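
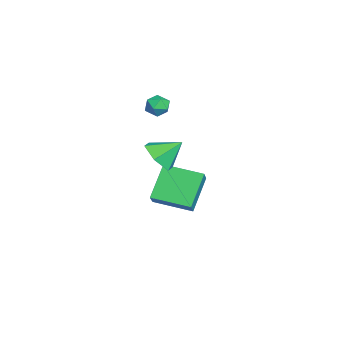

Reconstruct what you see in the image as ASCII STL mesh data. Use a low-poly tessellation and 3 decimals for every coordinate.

solid 
facet normal -0.783 0.490 0.384
outer loop
vertex -2.594 -0.566 3.174
vertex -2.992 -0.938 2.837
vertex -2.812 -1.113 3.427
endloop
endfacet
facet normal -0.236 0.484 0.843
outer loop
vertex -2.594 -0.566 3.174
vertex -2.812 -1.113 3.427
vertex -2.197 -0.947 3.504
endloop
endfacet
facet normal 0.324 0.789 0.521
outer loop
vertex -2.594 -0.566 3.174
vertex -2.197 -0.947 3.504
vertex -1.998 -0.67 2.961
endloop
endfacet
facet normal 0.123 0.983 -0.135
outer loop
vertex -2.594 -0.566 3.174
vertex -1.998 -0.67 2.961
vertex -2.489 -0.665 2.549
endloop
endfacet
facet normal -0.560 0.799 -0.221
outer loop
vertex -2.594 -0.566 3.174
vertex -2.489 -0.665 2.549
vertex -2.992 -0.938 2.837
endloop
endfacet
facet normal -0.069 -0.196 0.978
outer loop
vertex -2.197 -0.947 3.504
vertex -2.812 -1.113 3.427
vertex -2.351 -1.555 3.371
endloop
endfacet
facet normal -0.954 -0.187 0.236
outer loop
vertex -2.812 -1.113 3.427
vertex -2.992 -0.938 2.837
vertex -2.842 -1.55 2.959
endloop
endfacet
facet normal -0.594 0.313 -0.741
outer loop
vertex -2.992 -0.938 2.837
vertex -2.489 -0.665 2.549
vertex -2.643 -1.273 2.416
endloop
endfacet
facet normal 0.513 0.611 -0.603
outer loop
vertex -2.489 -0.665 2.549
vertex -1.998 -0.67 2.961
vertex -2.028 -1.107 2.493
endloop
endfacet
facet normal 0.838 0.297 0.458
outer loop
vertex -1.998 -0.67 2.961
vertex -2.197 -0.947 3.504
vertex -1.848 -1.282 3.083
endloop
endfacet
facet normal -0.123 -0.983 0.135
outer loop
vertex -2.246 -1.654 2.746
vertex -2.351 -1.555 3.371
vertex -2.842 -1.55 2.959
endloop
endfacet
facet normal -0.324 -0.789 -0.521
outer loop
vertex -2.246 -1.654 2.746
vertex -2.842 -1.55 2.959
vertex -2.643 -1.273 2.416
endloop
endfacet
facet normal 0.236 -0.484 -0.843
outer loop
vertex -2.246 -1.654 2.746
vertex -2.643 -1.273 2.416
vertex -2.028 -1.107 2.493
endloop
endfacet
facet normal 0.783 -0.490 -0.384
outer loop
vertex -2.246 -1.654 2.746
vertex -2.028 -1.107 2.493
vertex -1.848 -1.282 3.083
endloop
endfacet
facet normal 0.560 -0.799 0.221
outer loop
vertex -2.246 -1.654 2.746
vertex -1.848 -1.282 3.083
vertex -2.351 -1.555 3.371
endloop
endfacet
facet normal -0.513 -0.611 0.603
outer loop
vertex -2.842 -1.55 2.959
vertex -2.351 -1.555 3.371
vertex -2.812 -1.113 3.427
endloop
endfacet
facet normal -0.838 -0.297 -0.458
outer loop
vertex -2.643 -1.273 2.416
vertex -2.842 -1.55 2.959
vertex -2.992 -0.938 2.837
endloop
endfacet
facet normal 0.069 0.196 -0.978
outer loop
vertex -2.028 -1.107 2.493
vertex -2.643 -1.273 2.416
vertex -2.489 -0.665 2.549
endloop
endfacet
facet normal 0.954 0.187 -0.236
outer loop
vertex -1.848 -1.282 3.083
vertex -2.028 -1.107 2.493
vertex -1.998 -0.67 2.961
endloop
endfacet
facet normal 0.594 -0.313 0.741
outer loop
vertex -2.351 -1.555 3.371
vertex -1.848 -1.282 3.083
vertex -2.197 -0.947 3.504
endloop
endfacet
facet normal 0.073 -0.770 -0.634
outer loop
vertex 1.977 -1.205 2.082
vertex 1.098 -1.03 1.768
vertex 1.843 -0.615 1.35
endloop
endfacet
facet normal 0.795 0.535 0.286
outer loop
vertex 1.977 -1.205 2.082
vertex 1.843 -0.615 1.35
vertex 1.002 -0.03 2.592
endloop
endfacet
facet normal 0.073 -0.770 -0.634
outer loop
vertex 1.843 -0.615 1.35
vertex 1.098 -1.03 1.768
vertex 0.963 -0.44 1.036
endloop
endfacet
facet normal 0.274 0.928 -0.251
outer loop
vertex 1.843 -0.615 1.35
vertex 0.963 -0.44 1.036
vertex 1.002 -0.03 2.592
endloop
endfacet
facet normal 0.074 -0.770 -0.634
outer loop
vertex 0.963 -0.44 1.036
vertex 1.098 -1.03 1.768
vertex 0.218 -0.856 1.454
endloop
endfacet
facet normal -0.560 0.804 -0.198
outer loop
vertex 0.963 -0.44 1.036
vertex 0.218 -0.856 1.454
vertex 1.002 -0.03 2.592
endloop
endfacet
facet normal 0.074 -0.770 -0.634
outer loop
vertex 0.218 -0.856 1.454
vertex 1.098 -1.03 1.768
vertex 0.353 -1.446 2.186
endloop
endfacet
facet normal -0.873 0.288 0.393
outer loop
vertex 0.218 -0.856 1.454
vertex 0.353 -1.446 2.186
vertex 1.002 -0.03 2.592
endloop
endfacet
facet normal 0.074 -0.769 -0.635
outer loop
vertex 0.353 -1.446 2.186
vertex 1.098 -1.03 1.768
vertex 1.232 -1.621 2.5
endloop
endfacet
facet normal -0.353 -0.105 0.930
outer loop
vertex 0.353 -1.446 2.186
vertex 1.232 -1.621 2.5
vertex 1.002 -0.03 2.592
endloop
endfacet
facet normal 0.074 -0.769 -0.635
outer loop
vertex 1.232 -1.621 2.5
vertex 1.098 -1.03 1.768
vertex 1.977 -1.205 2.082
endloop
endfacet
facet normal 0.481 0.019 0.876
outer loop
vertex 1.232 -1.621 2.5
vertex 1.977 -1.205 2.082
vertex 1.002 -0.03 2.592
endloop
endfacet
facet normal -0.638 0.301 0.709
outer loop
vertex -3.329 -0.859 -1.343
vertex -2.806 0.974 -1.65
vertex -4.143 -0.756 -2.12
endloop
endfacet
facet normal -0.271 -0.949 0.158
outer loop
vertex -2.874 -1.354 -3.53
vertex -3.329 -0.859 -1.343
vertex -4.143 -0.756 -2.12
endloop
endfacet
facet normal -0.638 0.300 0.709
outer loop
vertex -4.143 -0.756 -2.12
vertex -2.806 0.974 -1.65
vertex -3.621 1.076 -2.426
endloop
endfacet
facet normal -0.721 0.091 -0.687
outer loop
vertex -3.621 1.076 -2.426
vertex -2.874 -1.354 -3.53
vertex -4.143 -0.756 -2.12
endloop
endfacet
facet normal 0.721 -0.091 0.687
outer loop
vertex -3.329 -0.859 -1.343
vertex -1.537 0.376 -3.06
vertex -2.806 0.974 -1.65
endloop
endfacet
facet normal -0.270 -0.950 0.159
outer loop
vertex -2.059 -1.456 -2.754
vertex -3.329 -0.859 -1.343
vertex -2.874 -1.354 -3.53
endloop
endfacet
facet normal 0.721 -0.091 0.687
outer loop
vertex -2.059 -1.456 -2.754
vertex -1.537 0.376 -3.06
vertex -3.329 -0.859 -1.343
endloop
endfacet
facet normal 0.270 0.949 -0.159
outer loop
vertex -2.806 0.974 -1.65
vertex -1.537 0.376 -3.06
vertex -3.621 1.076 -2.426
endloop
endfacet
facet normal -0.721 0.091 -0.687
outer loop
vertex -2.351 0.479 -3.837
vertex -2.874 -1.354 -3.53
vertex -3.621 1.076 -2.426
endloop
endfacet
facet normal 0.271 0.950 -0.158
outer loop
vertex -3.621 1.076 -2.426
vertex -1.537 0.376 -3.06
vertex -2.351 0.479 -3.837
endloop
endfacet
facet normal 0.638 -0.301 -0.709
outer loop
vertex -2.351 0.479 -3.837
vertex -2.059 -1.456 -2.754
vertex -2.874 -1.354 -3.53
endloop
endfacet
facet normal 0.638 -0.300 -0.709
outer loop
vertex -1.537 0.376 -3.06
vertex -2.059 -1.456 -2.754
vertex -2.351 0.479 -3.837
endloop
endfacet

endsolid


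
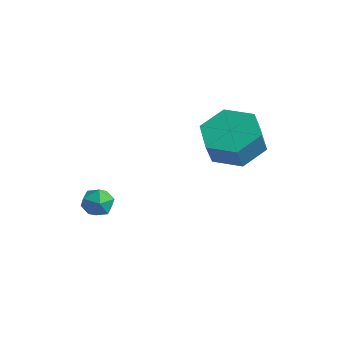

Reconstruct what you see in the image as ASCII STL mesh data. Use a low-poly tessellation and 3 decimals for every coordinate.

solid 
facet normal -0.089 0.426 -0.900
outer loop
vertex 3.117 2.163 1.309
vertex 2.135 1.857 1.261
vertex 2.37 2.773 1.671
endloop
endfacet
facet normal 0.683 0.684 0.256
outer loop
vertex 3.117 2.163 1.309
vertex 2.37 2.773 1.671
vertex 3.207 1.729 2.228
endloop
endfacet
facet normal 0.682 0.684 0.257
outer loop
vertex 3.207 1.729 2.228
vertex 2.37 2.773 1.671
vertex 2.46 2.338 2.589
endloop
endfacet
facet normal 0.088 -0.426 0.900
outer loop
vertex 3.207 1.729 2.228
vertex 2.46 2.338 2.589
vertex 2.225 1.423 2.179
endloop
endfacet
facet normal -0.089 0.426 -0.900
outer loop
vertex 2.37 2.773 1.671
vertex 2.135 1.857 1.261
vertex 1.387 2.467 1.623
endloop
endfacet
facet normal -0.287 0.854 0.433
outer loop
vertex 2.37 2.773 1.671
vertex 1.387 2.467 1.623
vertex 2.46 2.338 2.589
endloop
endfacet
facet normal -0.287 0.854 0.433
outer loop
vertex 2.46 2.338 2.589
vertex 1.387 2.467 1.623
vertex 1.477 2.032 2.541
endloop
endfacet
facet normal 0.089 -0.426 0.900
outer loop
vertex 2.46 2.338 2.589
vertex 1.477 2.032 2.541
vertex 2.225 1.423 2.179
endloop
endfacet
facet normal -0.088 0.426 -0.900
outer loop
vertex 1.387 2.467 1.623
vertex 2.135 1.857 1.261
vertex 1.153 1.551 1.212
endloop
endfacet
facet normal -0.970 0.169 0.175
outer loop
vertex 1.387 2.467 1.623
vertex 1.153 1.551 1.212
vertex 1.477 2.032 2.541
endloop
endfacet
facet normal -0.970 0.170 0.175
outer loop
vertex 1.477 2.032 2.541
vertex 1.153 1.551 1.212
vertex 1.243 1.117 2.131
endloop
endfacet
facet normal 0.089 -0.426 0.900
outer loop
vertex 1.477 2.032 2.541
vertex 1.243 1.117 2.131
vertex 2.225 1.423 2.179
endloop
endfacet
facet normal -0.088 0.426 -0.900
outer loop
vertex 1.153 1.551 1.212
vertex 2.135 1.857 1.261
vertex 1.9 0.942 0.851
endloop
endfacet
facet normal -0.682 -0.685 -0.257
outer loop
vertex 1.153 1.551 1.212
vertex 1.9 0.942 0.851
vertex 1.243 1.117 2.131
endloop
endfacet
facet normal -0.683 -0.684 -0.257
outer loop
vertex 1.243 1.117 2.131
vertex 1.9 0.942 0.851
vertex 1.99 0.507 1.769
endloop
endfacet
facet normal 0.089 -0.426 0.900
outer loop
vertex 1.243 1.117 2.131
vertex 1.99 0.507 1.769
vertex 2.225 1.423 2.179
endloop
endfacet
facet normal -0.089 0.426 -0.900
outer loop
vertex 1.9 0.942 0.851
vertex 2.135 1.857 1.261
vertex 2.883 1.248 0.899
endloop
endfacet
facet normal 0.287 -0.854 -0.433
outer loop
vertex 1.9 0.942 0.851
vertex 2.883 1.248 0.899
vertex 1.99 0.507 1.769
endloop
endfacet
facet normal 0.287 -0.854 -0.433
outer loop
vertex 1.99 0.507 1.769
vertex 2.883 1.248 0.899
vertex 2.973 0.813 1.817
endloop
endfacet
facet normal 0.089 -0.426 0.900
outer loop
vertex 1.99 0.507 1.769
vertex 2.973 0.813 1.817
vertex 2.225 1.423 2.179
endloop
endfacet
facet normal -0.089 0.426 -0.900
outer loop
vertex 2.883 1.248 0.899
vertex 2.135 1.857 1.261
vertex 3.117 2.163 1.309
endloop
endfacet
facet normal 0.970 -0.169 -0.175
outer loop
vertex 2.883 1.248 0.899
vertex 3.117 2.163 1.309
vertex 2.973 0.813 1.817
endloop
endfacet
facet normal 0.970 -0.169 -0.175
outer loop
vertex 2.973 0.813 1.817
vertex 3.117 2.163 1.309
vertex 3.207 1.729 2.228
endloop
endfacet
facet normal 0.088 -0.426 0.900
outer loop
vertex 2.973 0.813 1.817
vertex 3.207 1.729 2.228
vertex 2.225 1.423 2.179
endloop
endfacet
facet normal -0.433 0.509 0.744
outer loop
vertex -1.724 -0.034 -1.72
vertex -2.149 -0.495 -1.652
vertex -1.609 -0.513 -1.325
endloop
endfacet
facet normal 0.263 0.651 0.712
outer loop
vertex -1.724 -0.034 -1.72
vertex -1.609 -0.513 -1.325
vertex -1.149 -0.293 -1.696
endloop
endfacet
facet normal 0.408 0.911 0.064
outer loop
vertex -1.724 -0.034 -1.72
vertex -1.149 -0.293 -1.696
vertex -1.403 -0.14 -2.253
endloop
endfacet
facet normal -0.202 0.930 -0.306
outer loop
vertex -1.724 -0.034 -1.72
vertex -1.403 -0.14 -2.253
vertex -2.021 -0.265 -2.226
endloop
endfacet
facet normal -0.722 0.682 0.112
outer loop
vertex -1.724 -0.034 -1.72
vertex -2.021 -0.265 -2.226
vertex -2.149 -0.495 -1.652
endloop
endfacet
facet normal 0.617 0.034 0.786
outer loop
vertex -1.149 -0.293 -1.696
vertex -1.609 -0.513 -1.325
vertex -1.219 -0.915 -1.614
endloop
endfacet
facet normal -0.513 -0.194 0.836
outer loop
vertex -1.609 -0.513 -1.325
vertex -2.149 -0.495 -1.652
vertex -1.837 -1.04 -1.587
endloop
endfacet
facet normal -0.979 0.086 -0.184
outer loop
vertex -2.149 -0.495 -1.652
vertex -2.021 -0.265 -2.226
vertex -2.091 -0.887 -2.144
endloop
endfacet
facet normal -0.136 0.488 -0.862
outer loop
vertex -2.021 -0.265 -2.226
vertex -1.403 -0.14 -2.253
vertex -1.631 -0.667 -2.515
endloop
endfacet
facet normal 0.851 0.456 -0.263
outer loop
vertex -1.403 -0.14 -2.253
vertex -1.149 -0.293 -1.696
vertex -1.091 -0.685 -2.188
endloop
endfacet
facet normal 0.202 -0.930 0.306
outer loop
vertex -1.516 -1.146 -2.12
vertex -1.219 -0.915 -1.614
vertex -1.837 -1.04 -1.587
endloop
endfacet
facet normal -0.408 -0.911 -0.064
outer loop
vertex -1.516 -1.146 -2.12
vertex -1.837 -1.04 -1.587
vertex -2.091 -0.887 -2.144
endloop
endfacet
facet normal -0.263 -0.651 -0.712
outer loop
vertex -1.516 -1.146 -2.12
vertex -2.091 -0.887 -2.144
vertex -1.631 -0.667 -2.515
endloop
endfacet
facet normal 0.433 -0.509 -0.744
outer loop
vertex -1.516 -1.146 -2.12
vertex -1.631 -0.667 -2.515
vertex -1.091 -0.685 -2.188
endloop
endfacet
facet normal 0.722 -0.682 -0.112
outer loop
vertex -1.516 -1.146 -2.12
vertex -1.091 -0.685 -2.188
vertex -1.219 -0.915 -1.614
endloop
endfacet
facet normal 0.136 -0.488 0.862
outer loop
vertex -1.837 -1.04 -1.587
vertex -1.219 -0.915 -1.614
vertex -1.609 -0.513 -1.325
endloop
endfacet
facet normal -0.851 -0.456 0.263
outer loop
vertex -2.091 -0.887 -2.144
vertex -1.837 -1.04 -1.587
vertex -2.149 -0.495 -1.652
endloop
endfacet
facet normal -0.617 -0.034 -0.786
outer loop
vertex -1.631 -0.667 -2.515
vertex -2.091 -0.887 -2.144
vertex -2.021 -0.265 -2.226
endloop
endfacet
facet normal 0.513 0.194 -0.836
outer loop
vertex -1.091 -0.685 -2.188
vertex -1.631 -0.667 -2.515
vertex -1.403 -0.14 -2.253
endloop
endfacet
facet normal 0.979 -0.086 0.184
outer loop
vertex -1.219 -0.915 -1.614
vertex -1.091 -0.685 -2.188
vertex -1.149 -0.293 -1.696
endloop
endfacet

endsolid


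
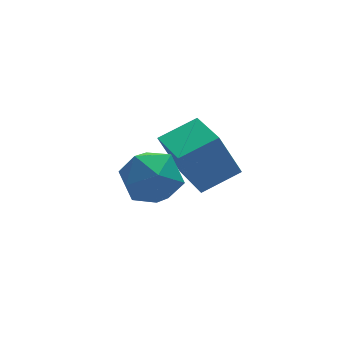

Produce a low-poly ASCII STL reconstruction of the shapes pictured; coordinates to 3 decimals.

solid 
facet normal -0.874 0.228 0.430
outer loop
vertex -1.237 -2.225 -0.679
vertex -1.389 -3.123 -0.512
vertex -0.946 -2.604 0.113
endloop
endfacet
facet normal -0.403 0.759 0.511
outer loop
vertex -1.237 -2.225 -0.679
vertex -0.946 -2.604 0.113
vertex -0.403 -2.009 -0.342
endloop
endfacet
facet normal -0.196 0.971 -0.137
outer loop
vertex -1.237 -2.225 -0.679
vertex -0.403 -2.009 -0.342
vertex -0.511 -2.159 -1.249
endloop
endfacet
facet normal -0.539 0.571 -0.620
outer loop
vertex -1.237 -2.225 -0.679
vertex -0.511 -2.159 -1.249
vertex -1.12 -2.848 -1.354
endloop
endfacet
facet normal -0.957 0.112 -0.269
outer loop
vertex -1.237 -2.225 -0.679
vertex -1.12 -2.848 -1.354
vertex -1.389 -3.123 -0.512
endloop
endfacet
facet normal 0.167 0.498 0.851
outer loop
vertex -0.403 -2.009 -0.342
vertex -0.946 -2.604 0.113
vertex -0.04 -2.772 0.034
endloop
endfacet
facet normal -0.593 -0.360 0.720
outer loop
vertex -0.946 -2.604 0.113
vertex -1.389 -3.123 -0.512
vertex -0.649 -3.461 -0.071
endloop
endfacet
facet normal -0.727 -0.549 -0.412
outer loop
vertex -1.389 -3.123 -0.512
vertex -1.12 -2.848 -1.354
vertex -0.757 -3.611 -0.978
endloop
endfacet
facet normal -0.050 0.193 -0.980
outer loop
vertex -1.12 -2.848 -1.354
vertex -0.511 -2.159 -1.249
vertex -0.214 -3.016 -1.433
endloop
endfacet
facet normal 0.503 0.841 -0.199
outer loop
vertex -0.511 -2.159 -1.249
vertex -0.403 -2.009 -0.342
vertex 0.229 -2.497 -0.808
endloop
endfacet
facet normal 0.539 -0.571 0.620
outer loop
vertex 0.077 -3.395 -0.641
vertex -0.04 -2.772 0.034
vertex -0.649 -3.461 -0.071
endloop
endfacet
facet normal 0.196 -0.971 0.137
outer loop
vertex 0.077 -3.395 -0.641
vertex -0.649 -3.461 -0.071
vertex -0.757 -3.611 -0.978
endloop
endfacet
facet normal 0.403 -0.759 -0.511
outer loop
vertex 0.077 -3.395 -0.641
vertex -0.757 -3.611 -0.978
vertex -0.214 -3.016 -1.433
endloop
endfacet
facet normal 0.874 -0.228 -0.430
outer loop
vertex 0.077 -3.395 -0.641
vertex -0.214 -3.016 -1.433
vertex 0.229 -2.497 -0.808
endloop
endfacet
facet normal 0.957 -0.112 0.269
outer loop
vertex 0.077 -3.395 -0.641
vertex 0.229 -2.497 -0.808
vertex -0.04 -2.772 0.034
endloop
endfacet
facet normal 0.050 -0.193 0.980
outer loop
vertex -0.649 -3.461 -0.071
vertex -0.04 -2.772 0.034
vertex -0.946 -2.604 0.113
endloop
endfacet
facet normal -0.503 -0.841 0.199
outer loop
vertex -0.757 -3.611 -0.978
vertex -0.649 -3.461 -0.071
vertex -1.389 -3.123 -0.512
endloop
endfacet
facet normal -0.167 -0.498 -0.851
outer loop
vertex -0.214 -3.016 -1.433
vertex -0.757 -3.611 -0.978
vertex -1.12 -2.848 -1.354
endloop
endfacet
facet normal 0.593 0.360 -0.720
outer loop
vertex 0.229 -2.497 -0.808
vertex -0.214 -3.016 -1.433
vertex -0.511 -2.159 -1.249
endloop
endfacet
facet normal 0.727 0.549 0.412
outer loop
vertex -0.04 -2.772 0.034
vertex 0.229 -2.497 -0.808
vertex -0.403 -2.009 -0.342
endloop
endfacet
facet normal -0.931 -0.042 -0.362
outer loop
vertex 0.871 -0.997 -1.703
vertex 0.953 0.703 -2.111
vertex 1.395 -1.337 -3.012
endloop
endfacet
facet normal -0.047 -0.971 0.234
outer loop
vertex 2.587 -1.283 -2.549
vertex 0.871 -0.997 -1.703
vertex 1.395 -1.337 -3.012
endloop
endfacet
facet normal -0.931 -0.042 -0.362
outer loop
vertex 1.395 -1.337 -3.012
vertex 0.953 0.703 -2.111
vertex 1.477 0.363 -3.42
endloop
endfacet
facet normal 0.361 -0.234 -0.903
outer loop
vertex 1.477 0.363 -3.42
vertex 2.587 -1.283 -2.549
vertex 1.395 -1.337 -3.012
endloop
endfacet
facet normal -0.361 0.234 0.903
outer loop
vertex 0.871 -0.997 -1.703
vertex 2.145 0.757 -1.648
vertex 0.953 0.703 -2.111
endloop
endfacet
facet normal -0.047 -0.971 0.234
outer loop
vertex 2.063 -0.943 -1.24
vertex 0.871 -0.997 -1.703
vertex 2.587 -1.283 -2.549
endloop
endfacet
facet normal -0.361 0.234 0.903
outer loop
vertex 2.063 -0.943 -1.24
vertex 2.145 0.757 -1.648
vertex 0.871 -0.997 -1.703
endloop
endfacet
facet normal 0.047 0.971 -0.234
outer loop
vertex 0.953 0.703 -2.111
vertex 2.145 0.757 -1.648
vertex 1.477 0.363 -3.42
endloop
endfacet
facet normal 0.361 -0.234 -0.903
outer loop
vertex 2.669 0.417 -2.957
vertex 2.587 -1.283 -2.549
vertex 1.477 0.363 -3.42
endloop
endfacet
facet normal 0.047 0.971 -0.234
outer loop
vertex 1.477 0.363 -3.42
vertex 2.145 0.757 -1.648
vertex 2.669 0.417 -2.957
endloop
endfacet
facet normal 0.931 0.042 0.362
outer loop
vertex 2.669 0.417 -2.957
vertex 2.063 -0.943 -1.24
vertex 2.587 -1.283 -2.549
endloop
endfacet
facet normal 0.931 0.042 0.362
outer loop
vertex 2.145 0.757 -1.648
vertex 2.063 -0.943 -1.24
vertex 2.669 0.417 -2.957
endloop
endfacet

endsolid


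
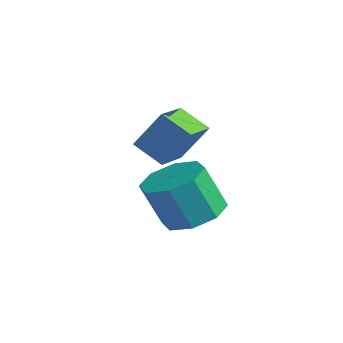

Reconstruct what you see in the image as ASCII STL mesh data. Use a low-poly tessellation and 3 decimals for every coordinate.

solid 
facet normal -0.804 -0.303 0.511
outer loop
vertex -2.938 3.308 3.121
vertex -3.515 4.41 2.867
vertex -3.497 2.733 1.901
endloop
endfacet
facet normal 0.455 -0.868 0.200
outer loop
vertex -2.605 3.07 1.333
vertex -2.938 3.308 3.121
vertex -3.497 2.733 1.901
endloop
endfacet
facet normal -0.804 -0.304 0.512
outer loop
vertex -3.497 2.733 1.901
vertex -3.515 4.41 2.867
vertex -4.075 3.835 1.647
endloop
endfacet
facet normal -0.383 -0.394 -0.836
outer loop
vertex -4.075 3.835 1.647
vertex -2.605 3.07 1.333
vertex -3.497 2.733 1.901
endloop
endfacet
facet normal 0.383 0.393 0.836
outer loop
vertex -2.938 3.308 3.121
vertex -2.623 4.747 2.299
vertex -3.515 4.41 2.867
endloop
endfacet
facet normal 0.455 -0.868 0.200
outer loop
vertex -2.045 3.645 2.553
vertex -2.938 3.308 3.121
vertex -2.605 3.07 1.333
endloop
endfacet
facet normal 0.383 0.394 0.836
outer loop
vertex -2.045 3.645 2.553
vertex -2.623 4.747 2.299
vertex -2.938 3.308 3.121
endloop
endfacet
facet normal -0.455 0.868 -0.200
outer loop
vertex -3.515 4.41 2.867
vertex -2.623 4.747 2.299
vertex -4.075 3.835 1.647
endloop
endfacet
facet normal -0.383 -0.393 -0.836
outer loop
vertex -3.182 4.172 1.079
vertex -2.605 3.07 1.333
vertex -4.075 3.835 1.647
endloop
endfacet
facet normal -0.455 0.868 -0.200
outer loop
vertex -4.075 3.835 1.647
vertex -2.623 4.747 2.299
vertex -3.182 4.172 1.079
endloop
endfacet
facet normal 0.804 0.303 -0.512
outer loop
vertex -3.182 4.172 1.079
vertex -2.045 3.645 2.553
vertex -2.605 3.07 1.333
endloop
endfacet
facet normal 0.804 0.304 -0.511
outer loop
vertex -2.623 4.747 2.299
vertex -2.045 3.645 2.553
vertex -3.182 4.172 1.079
endloop
endfacet
facet normal 0.230 0.324 -0.918
outer loop
vertex 0.16 3.203 0.842
vertex -0.432 2.549 0.463
vertex -0.525 3.457 0.76
endloop
endfacet
facet normal 0.281 0.881 0.381
outer loop
vertex 0.16 3.203 0.842
vertex -0.525 3.457 0.76
vertex -0.196 2.705 2.256
endloop
endfacet
facet normal 0.281 0.881 0.381
outer loop
vertex -0.196 2.705 2.256
vertex -0.525 3.457 0.76
vertex -0.88 2.959 2.173
endloop
endfacet
facet normal -0.231 -0.323 0.918
outer loop
vertex -0.196 2.705 2.256
vertex -0.88 2.959 2.173
vertex -0.788 2.051 1.877
endloop
endfacet
facet normal 0.231 0.324 -0.918
outer loop
vertex -0.525 3.457 0.76
vertex -0.432 2.549 0.463
vertex -1.155 3.18 0.504
endloop
endfacet
facet normal -0.459 0.868 0.191
outer loop
vertex -0.525 3.457 0.76
vertex -1.155 3.18 0.504
vertex -0.88 2.959 2.173
endloop
endfacet
facet normal -0.459 0.868 0.191
outer loop
vertex -0.88 2.959 2.173
vertex -1.155 3.18 0.504
vertex -1.51 2.682 1.917
endloop
endfacet
facet normal -0.231 -0.323 0.918
outer loop
vertex -0.88 2.959 2.173
vertex -1.51 2.682 1.917
vertex -0.788 2.051 1.877
endloop
endfacet
facet normal 0.230 0.324 -0.918
outer loop
vertex -1.155 3.18 0.504
vertex -0.432 2.549 0.463
vertex -1.362 2.533 0.224
endloop
endfacet
facet normal -0.931 0.346 -0.112
outer loop
vertex -1.155 3.18 0.504
vertex -1.362 2.533 0.224
vertex -1.51 2.682 1.917
endloop
endfacet
facet normal -0.931 0.346 -0.112
outer loop
vertex -1.51 2.682 1.917
vertex -1.362 2.533 0.224
vertex -1.717 2.035 1.637
endloop
endfacet
facet normal -0.231 -0.323 0.918
outer loop
vertex -1.51 2.682 1.917
vertex -1.717 2.035 1.637
vertex -0.788 2.051 1.877
endloop
endfacet
facet normal 0.230 0.323 -0.918
outer loop
vertex -1.362 2.533 0.224
vertex -0.432 2.549 0.463
vertex -1.024 1.895 0.084
endloop
endfacet
facet normal -0.858 -0.378 -0.349
outer loop
vertex -1.362 2.533 0.224
vertex -1.024 1.895 0.084
vertex -1.717 2.035 1.637
endloop
endfacet
facet normal -0.858 -0.377 -0.349
outer loop
vertex -1.717 2.035 1.637
vertex -1.024 1.895 0.084
vertex -1.38 1.397 1.498
endloop
endfacet
facet normal -0.232 -0.322 0.918
outer loop
vertex -1.717 2.035 1.637
vertex -1.38 1.397 1.498
vertex -0.788 2.051 1.877
endloop
endfacet
facet normal 0.231 0.323 -0.918
outer loop
vertex -1.024 1.895 0.084
vertex -0.432 2.549 0.463
vertex -0.34 1.641 0.167
endloop
endfacet
facet normal -0.281 -0.881 -0.381
outer loop
vertex -1.024 1.895 0.084
vertex -0.34 1.641 0.167
vertex -1.38 1.397 1.498
endloop
endfacet
facet normal -0.281 -0.881 -0.381
outer loop
vertex -1.38 1.397 1.498
vertex -0.34 1.641 0.167
vertex -0.695 1.143 1.58
endloop
endfacet
facet normal -0.230 -0.324 0.918
outer loop
vertex -1.38 1.397 1.498
vertex -0.695 1.143 1.58
vertex -0.788 2.051 1.877
endloop
endfacet
facet normal 0.231 0.323 -0.918
outer loop
vertex -0.34 1.641 0.167
vertex -0.432 2.549 0.463
vertex 0.29 1.918 0.423
endloop
endfacet
facet normal 0.459 -0.868 -0.191
outer loop
vertex -0.34 1.641 0.167
vertex 0.29 1.918 0.423
vertex -0.695 1.143 1.58
endloop
endfacet
facet normal 0.459 -0.868 -0.191
outer loop
vertex -0.695 1.143 1.58
vertex 0.29 1.918 0.423
vertex -0.065 1.42 1.836
endloop
endfacet
facet normal -0.231 -0.324 0.918
outer loop
vertex -0.695 1.143 1.58
vertex -0.065 1.42 1.836
vertex -0.788 2.051 1.877
endloop
endfacet
facet normal 0.231 0.323 -0.918
outer loop
vertex 0.29 1.918 0.423
vertex -0.432 2.549 0.463
vertex 0.497 2.565 0.703
endloop
endfacet
facet normal 0.931 -0.346 0.112
outer loop
vertex 0.29 1.918 0.423
vertex 0.497 2.565 0.703
vertex -0.065 1.42 1.836
endloop
endfacet
facet normal 0.931 -0.346 0.112
outer loop
vertex -0.065 1.42 1.836
vertex 0.497 2.565 0.703
vertex 0.142 2.067 2.116
endloop
endfacet
facet normal -0.230 -0.324 0.918
outer loop
vertex -0.065 1.42 1.836
vertex 0.142 2.067 2.116
vertex -0.788 2.051 1.877
endloop
endfacet
facet normal 0.232 0.322 -0.918
outer loop
vertex 0.497 2.565 0.703
vertex -0.432 2.549 0.463
vertex 0.16 3.203 0.842
endloop
endfacet
facet normal 0.858 0.377 0.349
outer loop
vertex 0.497 2.565 0.703
vertex 0.16 3.203 0.842
vertex 0.142 2.067 2.116
endloop
endfacet
facet normal 0.858 0.378 0.349
outer loop
vertex 0.142 2.067 2.116
vertex 0.16 3.203 0.842
vertex -0.196 2.705 2.256
endloop
endfacet
facet normal -0.230 -0.323 0.918
outer loop
vertex 0.142 2.067 2.116
vertex -0.196 2.705 2.256
vertex -0.788 2.051 1.877
endloop
endfacet

endsolid


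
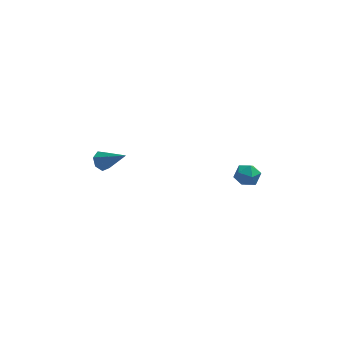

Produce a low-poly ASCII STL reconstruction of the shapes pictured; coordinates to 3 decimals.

solid 
facet normal -0.918 0.113 0.381
outer loop
vertex 3.205 -3.908 -2.998
vertex 3.439 -4.241 -2.335
vertex 3.497 -3.47 -2.425
endloop
endfacet
facet normal -0.771 0.631 -0.089
outer loop
vertex 3.205 -3.908 -2.998
vertex 3.497 -3.47 -2.425
vertex 3.698 -3.329 -3.163
endloop
endfacet
facet normal -0.620 0.324 -0.715
outer loop
vertex 3.205 -3.908 -2.998
vertex 3.698 -3.329 -3.163
vertex 3.764 -4.012 -3.53
endloop
endfacet
facet normal -0.673 -0.382 -0.633
outer loop
vertex 3.205 -3.908 -2.998
vertex 3.764 -4.012 -3.53
vertex 3.603 -4.576 -3.018
endloop
endfacet
facet normal -0.858 -0.512 0.045
outer loop
vertex 3.205 -3.908 -2.998
vertex 3.603 -4.576 -3.018
vertex 3.439 -4.241 -2.335
endloop
endfacet
facet normal -0.186 0.973 0.135
outer loop
vertex 3.698 -3.329 -3.163
vertex 3.497 -3.47 -2.425
vertex 4.237 -3.304 -2.602
endloop
endfacet
facet normal -0.424 0.136 0.895
outer loop
vertex 3.497 -3.47 -2.425
vertex 3.439 -4.241 -2.335
vertex 4.076 -3.868 -2.09
endloop
endfacet
facet normal -0.326 -0.877 0.352
outer loop
vertex 3.439 -4.241 -2.335
vertex 3.603 -4.576 -3.018
vertex 4.142 -4.551 -2.457
endloop
endfacet
facet normal -0.028 -0.667 -0.744
outer loop
vertex 3.603 -4.576 -3.018
vertex 3.764 -4.012 -3.53
vertex 4.343 -4.41 -3.195
endloop
endfacet
facet normal 0.058 0.477 -0.877
outer loop
vertex 3.764 -4.012 -3.53
vertex 3.698 -3.329 -3.163
vertex 4.401 -3.639 -3.285
endloop
endfacet
facet normal 0.673 0.382 0.633
outer loop
vertex 4.635 -3.972 -2.622
vertex 4.237 -3.304 -2.602
vertex 4.076 -3.868 -2.09
endloop
endfacet
facet normal 0.620 -0.324 0.715
outer loop
vertex 4.635 -3.972 -2.622
vertex 4.076 -3.868 -2.09
vertex 4.142 -4.551 -2.457
endloop
endfacet
facet normal 0.771 -0.631 0.089
outer loop
vertex 4.635 -3.972 -2.622
vertex 4.142 -4.551 -2.457
vertex 4.343 -4.41 -3.195
endloop
endfacet
facet normal 0.918 -0.113 -0.381
outer loop
vertex 4.635 -3.972 -2.622
vertex 4.343 -4.41 -3.195
vertex 4.401 -3.639 -3.285
endloop
endfacet
facet normal 0.858 0.512 -0.045
outer loop
vertex 4.635 -3.972 -2.622
vertex 4.401 -3.639 -3.285
vertex 4.237 -3.304 -2.602
endloop
endfacet
facet normal 0.028 0.667 0.744
outer loop
vertex 4.076 -3.868 -2.09
vertex 4.237 -3.304 -2.602
vertex 3.497 -3.47 -2.425
endloop
endfacet
facet normal -0.058 -0.477 0.877
outer loop
vertex 4.142 -4.551 -2.457
vertex 4.076 -3.868 -2.09
vertex 3.439 -4.241 -2.335
endloop
endfacet
facet normal 0.186 -0.973 -0.135
outer loop
vertex 4.343 -4.41 -3.195
vertex 4.142 -4.551 -2.457
vertex 3.603 -4.576 -3.018
endloop
endfacet
facet normal 0.424 -0.136 -0.895
outer loop
vertex 4.401 -3.639 -3.285
vertex 4.343 -4.41 -3.195
vertex 3.764 -4.012 -3.53
endloop
endfacet
facet normal 0.326 0.877 -0.352
outer loop
vertex 4.237 -3.304 -2.602
vertex 4.401 -3.639 -3.285
vertex 3.698 -3.329 -3.163
endloop
endfacet
facet normal -0.698 0.406 -0.590
outer loop
vertex -3.325 -1.442 -4.385
vertex -3.709 -1.353 -3.869
vertex -3.264 -0.949 -4.118
endloop
endfacet
facet normal 0.885 0.132 -0.447
outer loop
vertex -3.325 -1.442 -4.385
vertex -3.264 -0.949 -4.118
vertex -2.411 -2.107 -2.771
endloop
endfacet
facet normal -0.698 0.405 -0.590
outer loop
vertex -3.264 -0.949 -4.118
vertex -3.709 -1.353 -3.869
vertex -3.539 -0.76 -3.663
endloop
endfacet
facet normal 0.710 0.689 0.143
outer loop
vertex -3.264 -0.949 -4.118
vertex -3.539 -0.76 -3.663
vertex -2.411 -2.107 -2.771
endloop
endfacet
facet normal -0.698 0.405 -0.590
outer loop
vertex -3.539 -0.76 -3.663
vertex -3.709 -1.353 -3.869
vertex -3.942 -1.017 -3.363
endloop
endfacet
facet normal 0.159 0.634 0.757
outer loop
vertex -3.539 -0.76 -3.663
vertex -3.942 -1.017 -3.363
vertex -2.411 -2.107 -2.771
endloop
endfacet
facet normal -0.698 0.405 -0.590
outer loop
vertex -3.942 -1.017 -3.363
vertex -3.709 -1.353 -3.869
vertex -4.169 -1.527 -3.444
endloop
endfacet
facet normal -0.355 0.009 0.935
outer loop
vertex -3.942 -1.017 -3.363
vertex -4.169 -1.527 -3.444
vertex -2.411 -2.107 -2.771
endloop
endfacet
facet normal -0.698 0.406 -0.590
outer loop
vertex -4.169 -1.527 -3.444
vertex -3.709 -1.353 -3.869
vertex -4.05 -1.905 -3.845
endloop
endfacet
facet normal -0.443 -0.714 0.542
outer loop
vertex -4.169 -1.527 -3.444
vertex -4.05 -1.905 -3.845
vertex -2.411 -2.107 -2.771
endloop
endfacet
facet normal -0.698 0.405 -0.590
outer loop
vertex -4.05 -1.905 -3.845
vertex -3.709 -1.353 -3.869
vertex -3.674 -1.868 -4.264
endloop
endfacet
facet normal -0.041 -0.991 -0.124
outer loop
vertex -4.05 -1.905 -3.845
vertex -3.674 -1.868 -4.264
vertex -2.411 -2.107 -2.771
endloop
endfacet
facet normal -0.699 0.405 -0.590
outer loop
vertex -3.674 -1.868 -4.264
vertex -3.709 -1.353 -3.869
vertex -3.325 -1.442 -4.385
endloop
endfacet
facet normal 0.552 -0.613 -0.565
outer loop
vertex -3.674 -1.868 -4.264
vertex -3.325 -1.442 -4.385
vertex -2.411 -2.107 -2.771
endloop
endfacet

endsolid


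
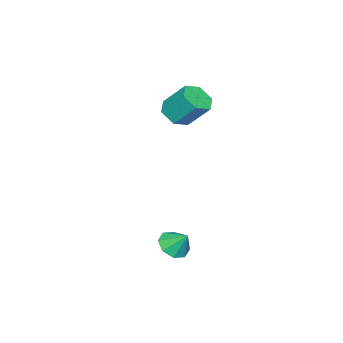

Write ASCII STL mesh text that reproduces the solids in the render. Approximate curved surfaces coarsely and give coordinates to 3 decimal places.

solid 
facet normal -0.060 -0.660 -0.749
outer loop
vertex 3.484 3.567 -1.534
vertex 2.728 3.65 -1.547
vertex 3.312 3.991 -1.894
endloop
endfacet
facet normal 0.828 0.518 0.214
outer loop
vertex 3.484 3.567 -1.534
vertex 3.312 3.991 -1.894
vertex 2.792 4.35 -0.753
endloop
endfacet
facet normal -0.058 -0.661 -0.748
outer loop
vertex 3.312 3.991 -1.894
vertex 2.728 3.65 -1.547
vertex 2.799 4.214 -2.051
endloop
endfacet
facet normal 0.421 0.903 -0.092
outer loop
vertex 3.312 3.991 -1.894
vertex 2.799 4.214 -2.051
vertex 2.792 4.35 -0.753
endloop
endfacet
facet normal -0.061 -0.661 -0.748
outer loop
vertex 2.799 4.214 -2.051
vertex 2.728 3.65 -1.547
vertex 2.244 4.108 -1.912
endloop
endfacet
facet normal -0.211 0.972 -0.103
outer loop
vertex 2.799 4.214 -2.051
vertex 2.244 4.108 -1.912
vertex 2.792 4.35 -0.753
endloop
endfacet
facet normal -0.060 -0.660 -0.749
outer loop
vertex 2.244 4.108 -1.912
vertex 2.728 3.65 -1.547
vertex 1.973 3.733 -1.56
endloop
endfacet
facet normal -0.703 0.686 0.189
outer loop
vertex 2.244 4.108 -1.912
vertex 1.973 3.733 -1.56
vertex 2.792 4.35 -0.753
endloop
endfacet
facet normal -0.060 -0.661 -0.748
outer loop
vertex 1.973 3.733 -1.56
vertex 2.728 3.65 -1.547
vertex 2.145 3.309 -1.199
endloop
endfacet
facet normal -0.762 0.212 0.612
outer loop
vertex 1.973 3.733 -1.56
vertex 2.145 3.309 -1.199
vertex 2.792 4.35 -0.753
endloop
endfacet
facet normal -0.061 -0.660 -0.749
outer loop
vertex 2.145 3.309 -1.199
vertex 2.728 3.65 -1.547
vertex 2.658 3.085 -1.043
endloop
endfacet
facet normal -0.355 -0.173 0.919
outer loop
vertex 2.145 3.309 -1.199
vertex 2.658 3.085 -1.043
vertex 2.792 4.35 -0.753
endloop
endfacet
facet normal -0.059 -0.660 -0.749
outer loop
vertex 2.658 3.085 -1.043
vertex 2.728 3.65 -1.547
vertex 3.213 3.192 -1.181
endloop
endfacet
facet normal 0.278 -0.243 0.929
outer loop
vertex 2.658 3.085 -1.043
vertex 3.213 3.192 -1.181
vertex 2.792 4.35 -0.753
endloop
endfacet
facet normal -0.060 -0.661 -0.748
outer loop
vertex 3.213 3.192 -1.181
vertex 2.728 3.65 -1.547
vertex 3.484 3.567 -1.534
endloop
endfacet
facet normal 0.769 0.044 0.637
outer loop
vertex 3.213 3.192 -1.181
vertex 3.484 3.567 -1.534
vertex 2.792 4.35 -0.753
endloop
endfacet
facet normal 0.066 -0.667 -0.742
outer loop
vertex -1.496 0.99 2.965
vertex -2.207 0.643 3.214
vertex -2.218 1.26 2.658
endloop
endfacet
facet normal 0.488 0.670 -0.559
outer loop
vertex -1.496 0.99 2.965
vertex -2.218 1.26 2.658
vertex -1.601 2.044 4.138
endloop
endfacet
facet normal 0.488 0.670 -0.559
outer loop
vertex -1.601 2.044 4.138
vertex -2.218 1.26 2.658
vertex -2.323 2.314 3.831
endloop
endfacet
facet normal -0.066 0.667 0.742
outer loop
vertex -1.601 2.044 4.138
vertex -2.323 2.314 3.831
vertex -2.313 1.697 4.386
endloop
endfacet
facet normal 0.067 -0.667 -0.742
outer loop
vertex -2.218 1.26 2.658
vertex -2.207 0.643 3.214
vertex -2.93 0.912 2.907
endloop
endfacet
facet normal -0.511 0.616 -0.599
outer loop
vertex -2.218 1.26 2.658
vertex -2.93 0.912 2.907
vertex -2.323 2.314 3.831
endloop
endfacet
facet normal -0.510 0.616 -0.600
outer loop
vertex -2.323 2.314 3.831
vertex -2.93 0.912 2.907
vertex -3.035 1.966 4.079
endloop
endfacet
facet normal -0.067 0.667 0.742
outer loop
vertex -2.323 2.314 3.831
vertex -3.035 1.966 4.079
vertex -2.313 1.697 4.386
endloop
endfacet
facet normal 0.067 -0.667 -0.742
outer loop
vertex -2.93 0.912 2.907
vertex -2.207 0.643 3.214
vertex -2.919 0.296 3.462
endloop
endfacet
facet normal -0.998 -0.054 -0.041
outer loop
vertex -2.93 0.912 2.907
vertex -2.919 0.296 3.462
vertex -3.035 1.966 4.079
endloop
endfacet
facet normal -0.998 -0.054 -0.040
outer loop
vertex -3.035 1.966 4.079
vertex -2.919 0.296 3.462
vertex -3.024 1.35 4.635
endloop
endfacet
facet normal -0.066 0.668 0.741
outer loop
vertex -3.035 1.966 4.079
vertex -3.024 1.35 4.635
vertex -2.313 1.697 4.386
endloop
endfacet
facet normal 0.066 -0.667 -0.742
outer loop
vertex -2.919 0.296 3.462
vertex -2.207 0.643 3.214
vertex -2.197 0.026 3.769
endloop
endfacet
facet normal -0.488 -0.670 0.559
outer loop
vertex -2.919 0.296 3.462
vertex -2.197 0.026 3.769
vertex -3.024 1.35 4.635
endloop
endfacet
facet normal -0.488 -0.670 0.559
outer loop
vertex -3.024 1.35 4.635
vertex -2.197 0.026 3.769
vertex -2.302 1.08 4.942
endloop
endfacet
facet normal -0.066 0.667 0.742
outer loop
vertex -3.024 1.35 4.635
vertex -2.302 1.08 4.942
vertex -2.313 1.697 4.386
endloop
endfacet
facet normal 0.067 -0.667 -0.742
outer loop
vertex -2.197 0.026 3.769
vertex -2.207 0.643 3.214
vertex -1.485 0.374 3.521
endloop
endfacet
facet normal 0.510 -0.617 0.600
outer loop
vertex -2.197 0.026 3.769
vertex -1.485 0.374 3.521
vertex -2.302 1.08 4.942
endloop
endfacet
facet normal 0.511 -0.616 0.600
outer loop
vertex -2.302 1.08 4.942
vertex -1.485 0.374 3.521
vertex -1.59 1.428 4.693
endloop
endfacet
facet normal -0.067 0.667 0.742
outer loop
vertex -2.302 1.08 4.942
vertex -1.59 1.428 4.693
vertex -2.313 1.697 4.386
endloop
endfacet
facet normal 0.066 -0.668 -0.741
outer loop
vertex -1.485 0.374 3.521
vertex -2.207 0.643 3.214
vertex -1.496 0.99 2.965
endloop
endfacet
facet normal 0.998 0.054 0.040
outer loop
vertex -1.485 0.374 3.521
vertex -1.496 0.99 2.965
vertex -1.59 1.428 4.693
endloop
endfacet
facet normal 0.998 0.054 0.041
outer loop
vertex -1.59 1.428 4.693
vertex -1.496 0.99 2.965
vertex -1.601 2.044 4.138
endloop
endfacet
facet normal -0.067 0.667 0.742
outer loop
vertex -1.59 1.428 4.693
vertex -1.601 2.044 4.138
vertex -2.313 1.697 4.386
endloop
endfacet

endsolid


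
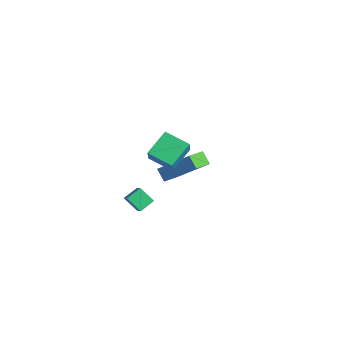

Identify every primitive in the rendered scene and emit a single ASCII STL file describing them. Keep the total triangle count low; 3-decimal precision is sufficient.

solid 
facet normal -0.648 -0.385 0.657
outer loop
vertex -2.243 1.247 -3.058
vertex -2.936 1.432 -3.633
vertex -2.145 0.436 -3.436
endloop
endfacet
facet normal 0.754 -0.200 0.626
outer loop
vertex -1.484 0.828 -4.107
vertex -2.243 1.247 -3.058
vertex -2.145 0.436 -3.436
endloop
endfacet
facet normal -0.649 -0.385 0.657
outer loop
vertex -2.145 0.436 -3.436
vertex -2.936 1.432 -3.633
vertex -2.838 0.621 -4.012
endloop
endfacet
facet normal 0.108 -0.901 -0.420
outer loop
vertex -2.838 0.621 -4.012
vertex -1.484 0.828 -4.107
vertex -2.145 0.436 -3.436
endloop
endfacet
facet normal -0.108 0.901 0.420
outer loop
vertex -2.243 1.247 -3.058
vertex -2.275 1.824 -4.304
vertex -2.936 1.432 -3.633
endloop
endfacet
facet normal 0.754 -0.201 0.626
outer loop
vertex -1.582 1.639 -3.728
vertex -2.243 1.247 -3.058
vertex -1.484 0.828 -4.107
endloop
endfacet
facet normal -0.109 0.901 0.420
outer loop
vertex -1.582 1.639 -3.728
vertex -2.275 1.824 -4.304
vertex -2.243 1.247 -3.058
endloop
endfacet
facet normal -0.754 0.201 -0.625
outer loop
vertex -2.936 1.432 -3.633
vertex -2.275 1.824 -4.304
vertex -2.838 0.621 -4.012
endloop
endfacet
facet normal 0.108 -0.901 -0.420
outer loop
vertex -2.177 1.013 -4.682
vertex -1.484 0.828 -4.107
vertex -2.838 0.621 -4.012
endloop
endfacet
facet normal -0.754 0.201 -0.626
outer loop
vertex -2.838 0.621 -4.012
vertex -2.275 1.824 -4.304
vertex -2.177 1.013 -4.682
endloop
endfacet
facet normal 0.648 0.385 -0.657
outer loop
vertex -2.177 1.013 -4.682
vertex -1.582 1.639 -3.728
vertex -1.484 0.828 -4.107
endloop
endfacet
facet normal 0.649 0.385 -0.657
outer loop
vertex -2.275 1.824 -4.304
vertex -1.582 1.639 -3.728
vertex -2.177 1.013 -4.682
endloop
endfacet
facet normal -0.735 -0.060 0.676
outer loop
vertex -1.72 3.741 -1.197
vertex -2.206 4.808 -1.631
vertex -2.944 2.603 -2.628
endloop
endfacet
facet normal 0.388 -0.854 0.347
outer loop
vertex -2.334 2.652 -3.189
vertex -1.72 3.741 -1.197
vertex -2.944 2.603 -2.628
endloop
endfacet
facet normal -0.735 -0.059 0.675
outer loop
vertex -2.944 2.603 -2.628
vertex -2.206 4.808 -1.631
vertex -3.429 3.67 -3.062
endloop
endfacet
facet normal -0.556 -0.517 -0.650
outer loop
vertex -3.429 3.67 -3.062
vertex -2.334 2.652 -3.189
vertex -2.944 2.603 -2.628
endloop
endfacet
facet normal 0.556 0.518 0.650
outer loop
vertex -1.72 3.741 -1.197
vertex -1.596 4.857 -2.192
vertex -2.206 4.808 -1.631
endloop
endfacet
facet normal 0.388 -0.854 0.347
outer loop
vertex -1.111 3.79 -1.758
vertex -1.72 3.741 -1.197
vertex -2.334 2.652 -3.189
endloop
endfacet
facet normal 0.557 0.517 0.650
outer loop
vertex -1.111 3.79 -1.758
vertex -1.596 4.857 -2.192
vertex -1.72 3.741 -1.197
endloop
endfacet
facet normal -0.388 0.854 -0.347
outer loop
vertex -2.206 4.808 -1.631
vertex -1.596 4.857 -2.192
vertex -3.429 3.67 -3.062
endloop
endfacet
facet normal -0.557 -0.518 -0.650
outer loop
vertex -2.82 3.719 -3.623
vertex -2.334 2.652 -3.189
vertex -3.429 3.67 -3.062
endloop
endfacet
facet normal -0.388 0.854 -0.347
outer loop
vertex -3.429 3.67 -3.062
vertex -1.596 4.857 -2.192
vertex -2.82 3.719 -3.623
endloop
endfacet
facet normal 0.735 0.060 -0.676
outer loop
vertex -2.82 3.719 -3.623
vertex -1.111 3.79 -1.758
vertex -2.334 2.652 -3.189
endloop
endfacet
facet normal 0.735 0.059 -0.676
outer loop
vertex -1.596 4.857 -2.192
vertex -1.111 3.79 -1.758
vertex -2.82 3.719 -3.623
endloop
endfacet
facet normal -0.468 0.306 -0.829
outer loop
vertex 0.738 0.071 1.876
vertex 0.264 1.288 2.593
vertex 1.859 0.736 1.488
endloop
endfacet
facet normal 0.318 -0.817 -0.481
outer loop
vertex 2.356 0.412 2.367
vertex 0.738 0.071 1.876
vertex 1.859 0.736 1.488
endloop
endfacet
facet normal -0.468 0.306 -0.829
outer loop
vertex 1.859 0.736 1.488
vertex 0.264 1.288 2.593
vertex 1.385 1.953 2.205
endloop
endfacet
facet normal 0.824 0.489 -0.286
outer loop
vertex 1.385 1.953 2.205
vertex 2.356 0.412 2.367
vertex 1.859 0.736 1.488
endloop
endfacet
facet normal -0.824 -0.489 0.286
outer loop
vertex 0.738 0.071 1.876
vertex 0.761 0.964 3.472
vertex 0.264 1.288 2.593
endloop
endfacet
facet normal 0.318 -0.817 -0.481
outer loop
vertex 1.235 -0.253 2.755
vertex 0.738 0.071 1.876
vertex 2.356 0.412 2.367
endloop
endfacet
facet normal -0.824 -0.489 0.286
outer loop
vertex 1.235 -0.253 2.755
vertex 0.761 0.964 3.472
vertex 0.738 0.071 1.876
endloop
endfacet
facet normal -0.318 0.817 0.481
outer loop
vertex 0.264 1.288 2.593
vertex 0.761 0.964 3.472
vertex 1.385 1.953 2.205
endloop
endfacet
facet normal 0.824 0.489 -0.286
outer loop
vertex 1.882 1.629 3.084
vertex 2.356 0.412 2.367
vertex 1.385 1.953 2.205
endloop
endfacet
facet normal -0.318 0.817 0.481
outer loop
vertex 1.385 1.953 2.205
vertex 0.761 0.964 3.472
vertex 1.882 1.629 3.084
endloop
endfacet
facet normal 0.468 -0.306 0.829
outer loop
vertex 1.882 1.629 3.084
vertex 1.235 -0.253 2.755
vertex 2.356 0.412 2.367
endloop
endfacet
facet normal 0.468 -0.306 0.829
outer loop
vertex 0.761 0.964 3.472
vertex 1.235 -0.253 2.755
vertex 1.882 1.629 3.084
endloop
endfacet

endsolid


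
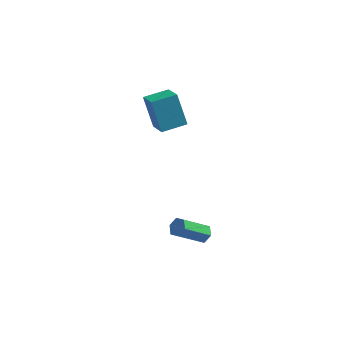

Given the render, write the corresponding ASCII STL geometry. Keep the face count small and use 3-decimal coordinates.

solid 
facet normal 0.606 0.488 -0.627
outer loop
vertex 1.002 -0.583 -2.517
vertex 0.577 -0.325 -2.727
vertex 0.841 -0.112 -2.306
endloop
endfacet
facet normal 0.738 -0.049 0.673
outer loop
vertex 1.002 -0.583 -2.517
vertex 0.841 -0.112 -2.306
vertex -0.051 -1.433 -1.424
endloop
endfacet
facet normal 0.738 -0.049 0.673
outer loop
vertex -0.051 -1.433 -1.424
vertex 0.841 -0.112 -2.306
vertex -0.212 -0.963 -1.213
endloop
endfacet
facet normal -0.605 -0.489 0.628
outer loop
vertex -0.051 -1.433 -1.424
vertex -0.212 -0.963 -1.213
vertex -0.477 -1.175 -1.633
endloop
endfacet
facet normal 0.606 0.488 -0.627
outer loop
vertex 0.841 -0.112 -2.306
vertex 0.577 -0.325 -2.727
vertex 0.416 0.146 -2.516
endloop
endfacet
facet normal 0.110 0.730 0.674
outer loop
vertex 0.841 -0.112 -2.306
vertex 0.416 0.146 -2.516
vertex -0.212 -0.963 -1.213
endloop
endfacet
facet normal 0.110 0.730 0.674
outer loop
vertex -0.212 -0.963 -1.213
vertex 0.416 0.146 -2.516
vertex -0.638 -0.705 -1.423
endloop
endfacet
facet normal -0.606 -0.488 0.628
outer loop
vertex -0.212 -0.963 -1.213
vertex -0.638 -0.705 -1.423
vertex -0.477 -1.175 -1.633
endloop
endfacet
facet normal 0.605 0.489 -0.629
outer loop
vertex 0.416 0.146 -2.516
vertex 0.577 -0.325 -2.727
vertex 0.151 -0.067 -2.936
endloop
endfacet
facet normal -0.628 0.779 0.001
outer loop
vertex 0.416 0.146 -2.516
vertex 0.151 -0.067 -2.936
vertex -0.638 -0.705 -1.423
endloop
endfacet
facet normal -0.627 0.779 0.001
outer loop
vertex -0.638 -0.705 -1.423
vertex 0.151 -0.067 -2.936
vertex -0.902 -0.917 -1.843
endloop
endfacet
facet normal -0.606 -0.488 0.628
outer loop
vertex -0.638 -0.705 -1.423
vertex -0.902 -0.917 -1.843
vertex -0.477 -1.175 -1.633
endloop
endfacet
facet normal 0.605 0.489 -0.628
outer loop
vertex 0.151 -0.067 -2.936
vertex 0.577 -0.325 -2.727
vertex 0.312 -0.537 -3.147
endloop
endfacet
facet normal -0.738 0.049 -0.673
outer loop
vertex 0.151 -0.067 -2.936
vertex 0.312 -0.537 -3.147
vertex -0.902 -0.917 -1.843
endloop
endfacet
facet normal -0.738 0.049 -0.673
outer loop
vertex -0.902 -0.917 -1.843
vertex 0.312 -0.537 -3.147
vertex -0.741 -1.388 -2.054
endloop
endfacet
facet normal -0.606 -0.488 0.627
outer loop
vertex -0.902 -0.917 -1.843
vertex -0.741 -1.388 -2.054
vertex -0.477 -1.175 -1.633
endloop
endfacet
facet normal 0.606 0.488 -0.628
outer loop
vertex 0.312 -0.537 -3.147
vertex 0.577 -0.325 -2.727
vertex 0.738 -0.795 -2.937
endloop
endfacet
facet normal -0.110 -0.730 -0.674
outer loop
vertex 0.312 -0.537 -3.147
vertex 0.738 -0.795 -2.937
vertex -0.741 -1.388 -2.054
endloop
endfacet
facet normal -0.110 -0.730 -0.674
outer loop
vertex -0.741 -1.388 -2.054
vertex 0.738 -0.795 -2.937
vertex -0.316 -1.646 -1.844
endloop
endfacet
facet normal -0.606 -0.488 0.627
outer loop
vertex -0.741 -1.388 -2.054
vertex -0.316 -1.646 -1.844
vertex -0.477 -1.175 -1.633
endloop
endfacet
facet normal 0.606 0.488 -0.628
outer loop
vertex 0.738 -0.795 -2.937
vertex 0.577 -0.325 -2.727
vertex 1.002 -0.583 -2.517
endloop
endfacet
facet normal 0.627 -0.779 -0.001
outer loop
vertex 0.738 -0.795 -2.937
vertex 1.002 -0.583 -2.517
vertex -0.316 -1.646 -1.844
endloop
endfacet
facet normal 0.627 -0.779 -0.001
outer loop
vertex -0.316 -1.646 -1.844
vertex 1.002 -0.583 -2.517
vertex -0.051 -1.433 -1.424
endloop
endfacet
facet normal -0.605 -0.489 0.629
outer loop
vertex -0.316 -1.646 -1.844
vertex -0.051 -1.433 -1.424
vertex -0.477 -1.175 -1.633
endloop
endfacet
facet normal -0.798 -0.592 -0.116
outer loop
vertex -2.481 1.877 4.582
vertex -3.155 2.904 3.976
vertex -1.85 1.341 2.973
endloop
endfacet
facet normal 0.492 -0.750 0.443
outer loop
vertex -0.805 2.116 3.124
vertex -2.481 1.877 4.582
vertex -1.85 1.341 2.973
endloop
endfacet
facet normal -0.798 -0.592 -0.116
outer loop
vertex -1.85 1.341 2.973
vertex -3.155 2.904 3.976
vertex -2.524 2.368 2.366
endloop
endfacet
facet normal 0.349 -0.297 -0.889
outer loop
vertex -2.524 2.368 2.366
vertex -0.805 2.116 3.124
vertex -1.85 1.341 2.973
endloop
endfacet
facet normal -0.348 0.296 0.889
outer loop
vertex -2.481 1.877 4.582
vertex -2.11 3.679 4.127
vertex -3.155 2.904 3.976
endloop
endfacet
facet normal 0.492 -0.750 0.442
outer loop
vertex -1.436 2.652 4.734
vertex -2.481 1.877 4.582
vertex -0.805 2.116 3.124
endloop
endfacet
facet normal -0.349 0.296 0.889
outer loop
vertex -1.436 2.652 4.734
vertex -2.11 3.679 4.127
vertex -2.481 1.877 4.582
endloop
endfacet
facet normal -0.492 0.750 -0.442
outer loop
vertex -3.155 2.904 3.976
vertex -2.11 3.679 4.127
vertex -2.524 2.368 2.366
endloop
endfacet
facet normal 0.349 -0.296 -0.889
outer loop
vertex -1.479 3.143 2.518
vertex -0.805 2.116 3.124
vertex -2.524 2.368 2.366
endloop
endfacet
facet normal -0.492 0.750 -0.443
outer loop
vertex -2.524 2.368 2.366
vertex -2.11 3.679 4.127
vertex -1.479 3.143 2.518
endloop
endfacet
facet normal 0.798 0.592 0.116
outer loop
vertex -1.479 3.143 2.518
vertex -1.436 2.652 4.734
vertex -0.805 2.116 3.124
endloop
endfacet
facet normal 0.798 0.592 0.116
outer loop
vertex -2.11 3.679 4.127
vertex -1.436 2.652 4.734
vertex -1.479 3.143 2.518
endloop
endfacet

endsolid


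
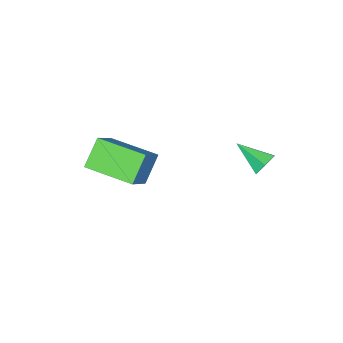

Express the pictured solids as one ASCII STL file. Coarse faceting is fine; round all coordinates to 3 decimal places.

solid 
facet normal -0.675 -0.222 -0.703
outer loop
vertex 1.474 -4.941 1.162
vertex 0.997 -2.955 0.992
vertex 2.447 -4.792 0.181
endloop
endfacet
facet normal 0.232 -0.969 0.083
outer loop
vertex 3.683 -4.385 1.468
vertex 1.474 -4.941 1.162
vertex 2.447 -4.792 0.181
endloop
endfacet
facet normal -0.675 -0.222 -0.704
outer loop
vertex 2.447 -4.792 0.181
vertex 0.997 -2.955 0.992
vertex 1.97 -2.805 0.011
endloop
endfacet
facet normal 0.700 0.108 -0.706
outer loop
vertex 1.97 -2.805 0.011
vertex 3.683 -4.385 1.468
vertex 2.447 -4.792 0.181
endloop
endfacet
facet normal -0.700 -0.108 0.706
outer loop
vertex 1.474 -4.941 1.162
vertex 2.233 -2.548 2.279
vertex 0.997 -2.955 0.992
endloop
endfacet
facet normal 0.233 -0.969 0.082
outer loop
vertex 2.71 -4.535 2.449
vertex 1.474 -4.941 1.162
vertex 3.683 -4.385 1.468
endloop
endfacet
facet normal -0.700 -0.108 0.706
outer loop
vertex 2.71 -4.535 2.449
vertex 2.233 -2.548 2.279
vertex 1.474 -4.941 1.162
endloop
endfacet
facet normal -0.233 0.969 -0.083
outer loop
vertex 0.997 -2.955 0.992
vertex 2.233 -2.548 2.279
vertex 1.97 -2.805 0.011
endloop
endfacet
facet normal 0.700 0.108 -0.706
outer loop
vertex 3.206 -2.399 1.298
vertex 3.683 -4.385 1.468
vertex 1.97 -2.805 0.011
endloop
endfacet
facet normal -0.232 0.969 -0.083
outer loop
vertex 1.97 -2.805 0.011
vertex 2.233 -2.548 2.279
vertex 3.206 -2.399 1.298
endloop
endfacet
facet normal 0.675 0.222 0.704
outer loop
vertex 3.206 -2.399 1.298
vertex 2.71 -4.535 2.449
vertex 3.683 -4.385 1.468
endloop
endfacet
facet normal 0.675 0.222 0.703
outer loop
vertex 2.233 -2.548 2.279
vertex 2.71 -4.535 2.449
vertex 3.206 -2.399 1.298
endloop
endfacet
facet normal -0.076 0.906 -0.417
outer loop
vertex -0.039 1.001 1.567
vertex -0.284 1.217 2.081
vertex 0.32 1.232 2.003
endloop
endfacet
facet normal 0.781 -0.493 -0.382
outer loop
vertex -0.039 1.001 1.567
vertex 0.32 1.232 2.003
vertex -0.176 -0.077 2.679
endloop
endfacet
facet normal -0.076 0.906 -0.417
outer loop
vertex 0.32 1.232 2.003
vertex -0.284 1.217 2.081
vertex 0.075 1.448 2.517
endloop
endfacet
facet normal 0.882 -0.096 0.461
outer loop
vertex 0.32 1.232 2.003
vertex 0.075 1.448 2.517
vertex -0.176 -0.077 2.679
endloop
endfacet
facet normal -0.075 0.905 -0.418
outer loop
vertex 0.075 1.448 2.517
vertex -0.284 1.217 2.081
vertex -0.53 1.434 2.596
endloop
endfacet
facet normal 0.127 0.084 0.988
outer loop
vertex 0.075 1.448 2.517
vertex -0.53 1.434 2.596
vertex -0.176 -0.077 2.679
endloop
endfacet
facet normal -0.075 0.905 -0.418
outer loop
vertex -0.53 1.434 2.596
vertex -0.284 1.217 2.081
vertex -0.889 1.203 2.16
endloop
endfacet
facet normal -0.729 -0.134 0.671
outer loop
vertex -0.53 1.434 2.596
vertex -0.889 1.203 2.16
vertex -0.176 -0.077 2.679
endloop
endfacet
facet normal -0.076 0.905 -0.418
outer loop
vertex -0.889 1.203 2.16
vertex -0.284 1.217 2.081
vertex -0.643 0.986 1.646
endloop
endfacet
facet normal -0.829 -0.532 -0.172
outer loop
vertex -0.889 1.203 2.16
vertex -0.643 0.986 1.646
vertex -0.176 -0.077 2.679
endloop
endfacet
facet normal -0.077 0.906 -0.417
outer loop
vertex -0.643 0.986 1.646
vertex -0.284 1.217 2.081
vertex -0.039 1.001 1.567
endloop
endfacet
facet normal -0.074 -0.711 -0.699
outer loop
vertex -0.643 0.986 1.646
vertex -0.039 1.001 1.567
vertex -0.176 -0.077 2.679
endloop
endfacet

endsolid


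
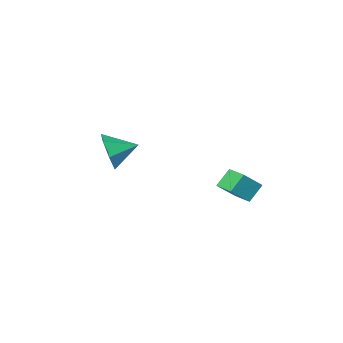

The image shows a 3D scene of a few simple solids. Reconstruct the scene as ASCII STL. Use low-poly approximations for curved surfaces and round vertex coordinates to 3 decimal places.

solid 
facet normal 0.851 -0.440 -0.288
outer loop
vertex 3.465 -0.659 4.157
vertex 3.007 -0.978 3.291
vertex 3.519 -0.1 3.461
endloop
endfacet
facet normal -0.065 0.780 0.622
outer loop
vertex 3.465 -0.659 4.157
vertex 3.519 -0.1 3.461
vertex 1.893 -0.402 3.669
endloop
endfacet
facet normal 0.850 -0.440 -0.289
outer loop
vertex 3.519 -0.1 3.461
vertex 3.007 -0.978 3.291
vertex 3.187 -0.202 2.638
endloop
endfacet
facet normal -0.188 0.981 -0.046
outer loop
vertex 3.519 -0.1 3.461
vertex 3.187 -0.202 2.638
vertex 1.893 -0.402 3.669
endloop
endfacet
facet normal 0.851 -0.439 -0.288
outer loop
vertex 3.187 -0.202 2.638
vertex 3.007 -0.978 3.291
vertex 2.72 -0.889 2.306
endloop
endfacet
facet normal -0.539 0.634 -0.554
outer loop
vertex 3.187 -0.202 2.638
vertex 2.72 -0.889 2.306
vertex 1.893 -0.402 3.669
endloop
endfacet
facet normal 0.851 -0.440 -0.288
outer loop
vertex 2.72 -0.889 2.306
vertex 3.007 -0.978 3.291
vertex 2.469 -1.642 2.716
endloop
endfacet
facet normal -0.855 0.002 -0.519
outer loop
vertex 2.72 -0.889 2.306
vertex 2.469 -1.642 2.716
vertex 1.893 -0.402 3.669
endloop
endfacet
facet normal 0.851 -0.439 -0.289
outer loop
vertex 2.469 -1.642 2.716
vertex 3.007 -0.978 3.291
vertex 2.624 -1.896 3.559
endloop
endfacet
facet normal -0.897 -0.441 0.032
outer loop
vertex 2.469 -1.642 2.716
vertex 2.624 -1.896 3.559
vertex 1.893 -0.402 3.669
endloop
endfacet
facet normal 0.851 -0.439 -0.288
outer loop
vertex 2.624 -1.896 3.559
vertex 3.007 -0.978 3.291
vertex 3.067 -1.458 4.2
endloop
endfacet
facet normal -0.634 -0.360 0.684
outer loop
vertex 2.624 -1.896 3.559
vertex 3.067 -1.458 4.2
vertex 1.893 -0.402 3.669
endloop
endfacet
facet normal 0.851 -0.439 -0.288
outer loop
vertex 3.067 -1.458 4.2
vertex 3.007 -0.978 3.291
vertex 3.465 -0.659 4.157
endloop
endfacet
facet normal -0.264 0.183 0.947
outer loop
vertex 3.067 -1.458 4.2
vertex 3.465 -0.659 4.157
vertex 1.893 -0.402 3.669
endloop
endfacet
facet normal -0.664 -0.043 0.746
outer loop
vertex -2.631 -0.203 1.149
vertex -2.636 0.856 1.205
vertex -3.595 -0.162 0.293
endloop
endfacet
facet normal 0.005 -0.999 -0.053
outer loop
vertex -2.884 -0.116 -0.505
vertex -2.631 -0.203 1.149
vertex -3.595 -0.162 0.293
endloop
endfacet
facet normal -0.664 -0.043 0.746
outer loop
vertex -3.595 -0.162 0.293
vertex -2.636 0.856 1.205
vertex -3.6 0.896 0.349
endloop
endfacet
facet normal -0.747 0.032 -0.664
outer loop
vertex -3.6 0.896 0.349
vertex -2.884 -0.116 -0.505
vertex -3.595 -0.162 0.293
endloop
endfacet
facet normal 0.747 -0.032 0.664
outer loop
vertex -2.631 -0.203 1.149
vertex -1.925 0.902 0.407
vertex -2.636 0.856 1.205
endloop
endfacet
facet normal 0.006 -0.999 -0.053
outer loop
vertex -1.92 -0.156 0.351
vertex -2.631 -0.203 1.149
vertex -2.884 -0.116 -0.505
endloop
endfacet
facet normal 0.747 -0.032 0.664
outer loop
vertex -1.92 -0.156 0.351
vertex -1.925 0.902 0.407
vertex -2.631 -0.203 1.149
endloop
endfacet
facet normal -0.005 0.999 0.053
outer loop
vertex -2.636 0.856 1.205
vertex -1.925 0.902 0.407
vertex -3.6 0.896 0.349
endloop
endfacet
facet normal -0.747 0.032 -0.664
outer loop
vertex -2.889 0.943 -0.449
vertex -2.884 -0.116 -0.505
vertex -3.6 0.896 0.349
endloop
endfacet
facet normal -0.005 0.999 0.054
outer loop
vertex -3.6 0.896 0.349
vertex -1.925 0.902 0.407
vertex -2.889 0.943 -0.449
endloop
endfacet
facet normal 0.664 0.043 -0.746
outer loop
vertex -2.889 0.943 -0.449
vertex -1.92 -0.156 0.351
vertex -2.884 -0.116 -0.505
endloop
endfacet
facet normal 0.664 0.043 -0.746
outer loop
vertex -1.925 0.902 0.407
vertex -1.92 -0.156 0.351
vertex -2.889 0.943 -0.449
endloop
endfacet

endsolid


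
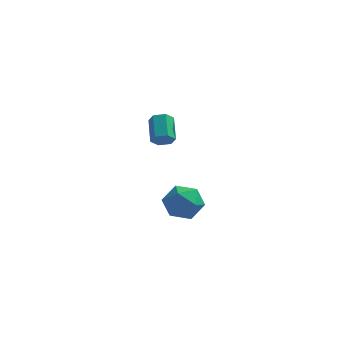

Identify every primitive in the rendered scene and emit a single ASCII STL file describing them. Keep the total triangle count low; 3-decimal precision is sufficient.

solid 
facet normal -0.885 0.370 0.283
outer loop
vertex 1.437 -1.35 -3.014
vertex 1.209 -2.267 -2.53
vertex 1.703 -1.493 -1.996
endloop
endfacet
facet normal -0.398 0.888 0.229
outer loop
vertex 1.437 -1.35 -3.014
vertex 1.703 -1.493 -1.996
vertex 2.382 -1.018 -2.66
endloop
endfacet
facet normal -0.147 0.886 -0.439
outer loop
vertex 1.437 -1.35 -3.014
vertex 2.382 -1.018 -2.66
vertex 2.308 -1.498 -3.604
endloop
endfacet
facet normal -0.478 0.366 -0.798
outer loop
vertex 1.437 -1.35 -3.014
vertex 2.308 -1.498 -3.604
vertex 1.583 -2.27 -3.524
endloop
endfacet
facet normal -0.935 0.047 -0.352
outer loop
vertex 1.437 -1.35 -3.014
vertex 1.583 -2.27 -3.524
vertex 1.209 -2.267 -2.53
endloop
endfacet
facet normal 0.142 0.731 0.668
outer loop
vertex 2.382 -1.018 -2.66
vertex 1.703 -1.493 -1.996
vertex 2.737 -1.73 -1.956
endloop
endfacet
facet normal -0.647 -0.108 0.755
outer loop
vertex 1.703 -1.493 -1.996
vertex 1.209 -2.267 -2.53
vertex 2.012 -2.502 -1.876
endloop
endfacet
facet normal -0.727 -0.631 -0.272
outer loop
vertex 1.209 -2.267 -2.53
vertex 1.583 -2.27 -3.524
vertex 1.938 -2.982 -2.82
endloop
endfacet
facet normal 0.012 -0.114 -0.993
outer loop
vertex 1.583 -2.27 -3.524
vertex 2.308 -1.498 -3.604
vertex 2.617 -2.507 -3.484
endloop
endfacet
facet normal 0.549 0.727 -0.413
outer loop
vertex 2.308 -1.498 -3.604
vertex 2.382 -1.018 -2.66
vertex 3.111 -1.733 -2.95
endloop
endfacet
facet normal 0.478 -0.366 0.798
outer loop
vertex 2.883 -2.65 -2.466
vertex 2.737 -1.73 -1.956
vertex 2.012 -2.502 -1.876
endloop
endfacet
facet normal 0.147 -0.886 0.439
outer loop
vertex 2.883 -2.65 -2.466
vertex 2.012 -2.502 -1.876
vertex 1.938 -2.982 -2.82
endloop
endfacet
facet normal 0.398 -0.888 -0.229
outer loop
vertex 2.883 -2.65 -2.466
vertex 1.938 -2.982 -2.82
vertex 2.617 -2.507 -3.484
endloop
endfacet
facet normal 0.885 -0.370 -0.283
outer loop
vertex 2.883 -2.65 -2.466
vertex 2.617 -2.507 -3.484
vertex 3.111 -1.733 -2.95
endloop
endfacet
facet normal 0.935 -0.047 0.352
outer loop
vertex 2.883 -2.65 -2.466
vertex 3.111 -1.733 -2.95
vertex 2.737 -1.73 -1.956
endloop
endfacet
facet normal -0.012 0.114 0.993
outer loop
vertex 2.012 -2.502 -1.876
vertex 2.737 -1.73 -1.956
vertex 1.703 -1.493 -1.996
endloop
endfacet
facet normal -0.549 -0.727 0.413
outer loop
vertex 1.938 -2.982 -2.82
vertex 2.012 -2.502 -1.876
vertex 1.209 -2.267 -2.53
endloop
endfacet
facet normal -0.142 -0.731 -0.668
outer loop
vertex 2.617 -2.507 -3.484
vertex 1.938 -2.982 -2.82
vertex 1.583 -2.27 -3.524
endloop
endfacet
facet normal 0.647 0.108 -0.755
outer loop
vertex 3.111 -1.733 -2.95
vertex 2.617 -2.507 -3.484
vertex 2.308 -1.498 -3.604
endloop
endfacet
facet normal 0.727 0.631 0.272
outer loop
vertex 2.737 -1.73 -1.956
vertex 3.111 -1.733 -2.95
vertex 2.382 -1.018 -2.66
endloop
endfacet
facet normal 0.226 -0.822 -0.522
outer loop
vertex 2.287 -4.427 2.788
vertex 1.742 -4.521 2.7
vertex 2.034 -4.21 2.337
endloop
endfacet
facet normal 0.863 0.418 -0.283
outer loop
vertex 2.287 -4.427 2.788
vertex 2.034 -4.21 2.337
vertex 1.983 -3.325 3.488
endloop
endfacet
facet normal 0.864 0.417 -0.283
outer loop
vertex 1.983 -3.325 3.488
vertex 2.034 -4.21 2.337
vertex 1.731 -3.108 3.038
endloop
endfacet
facet normal -0.226 0.822 0.523
outer loop
vertex 1.983 -3.325 3.488
vertex 1.731 -3.108 3.038
vertex 1.438 -3.419 3.4
endloop
endfacet
facet normal 0.226 -0.822 -0.522
outer loop
vertex 2.034 -4.21 2.337
vertex 1.742 -4.521 2.7
vertex 1.489 -4.304 2.249
endloop
endfacet
facet normal 0.041 0.544 -0.838
outer loop
vertex 2.034 -4.21 2.337
vertex 1.489 -4.304 2.249
vertex 1.731 -3.108 3.038
endloop
endfacet
facet normal 0.041 0.544 -0.838
outer loop
vertex 1.731 -3.108 3.038
vertex 1.489 -4.304 2.249
vertex 1.186 -3.202 2.95
endloop
endfacet
facet normal -0.226 0.822 0.523
outer loop
vertex 1.731 -3.108 3.038
vertex 1.186 -3.202 2.95
vertex 1.438 -3.419 3.4
endloop
endfacet
facet normal 0.226 -0.822 -0.522
outer loop
vertex 1.489 -4.304 2.249
vertex 1.742 -4.521 2.7
vertex 1.197 -4.615 2.612
endloop
endfacet
facet normal -0.823 0.126 -0.554
outer loop
vertex 1.489 -4.304 2.249
vertex 1.197 -4.615 2.612
vertex 1.186 -3.202 2.95
endloop
endfacet
facet normal -0.821 0.127 -0.556
outer loop
vertex 1.186 -3.202 2.95
vertex 1.197 -4.615 2.612
vertex 0.893 -3.513 3.312
endloop
endfacet
facet normal -0.226 0.822 0.523
outer loop
vertex 1.186 -3.202 2.95
vertex 0.893 -3.513 3.312
vertex 1.438 -3.419 3.4
endloop
endfacet
facet normal 0.226 -0.822 -0.523
outer loop
vertex 1.197 -4.615 2.612
vertex 1.742 -4.521 2.7
vertex 1.449 -4.832 3.062
endloop
endfacet
facet normal -0.864 -0.418 0.282
outer loop
vertex 1.197 -4.615 2.612
vertex 1.449 -4.832 3.062
vertex 0.893 -3.513 3.312
endloop
endfacet
facet normal -0.863 -0.418 0.283
outer loop
vertex 0.893 -3.513 3.312
vertex 1.449 -4.832 3.062
vertex 1.146 -3.73 3.763
endloop
endfacet
facet normal -0.226 0.822 0.522
outer loop
vertex 0.893 -3.513 3.312
vertex 1.146 -3.73 3.763
vertex 1.438 -3.419 3.4
endloop
endfacet
facet normal 0.226 -0.822 -0.523
outer loop
vertex 1.449 -4.832 3.062
vertex 1.742 -4.521 2.7
vertex 1.994 -4.738 3.15
endloop
endfacet
facet normal -0.041 -0.544 0.838
outer loop
vertex 1.449 -4.832 3.062
vertex 1.994 -4.738 3.15
vertex 1.146 -3.73 3.763
endloop
endfacet
facet normal -0.041 -0.544 0.838
outer loop
vertex 1.146 -3.73 3.763
vertex 1.994 -4.738 3.15
vertex 1.691 -3.636 3.851
endloop
endfacet
facet normal -0.226 0.822 0.522
outer loop
vertex 1.146 -3.73 3.763
vertex 1.691 -3.636 3.851
vertex 1.438 -3.419 3.4
endloop
endfacet
facet normal 0.226 -0.822 -0.523
outer loop
vertex 1.994 -4.738 3.15
vertex 1.742 -4.521 2.7
vertex 2.287 -4.427 2.788
endloop
endfacet
facet normal 0.822 -0.127 0.556
outer loop
vertex 1.994 -4.738 3.15
vertex 2.287 -4.427 2.788
vertex 1.691 -3.636 3.851
endloop
endfacet
facet normal 0.823 -0.125 0.554
outer loop
vertex 1.691 -3.636 3.851
vertex 2.287 -4.427 2.788
vertex 1.983 -3.325 3.488
endloop
endfacet
facet normal -0.226 0.822 0.522
outer loop
vertex 1.691 -3.636 3.851
vertex 1.983 -3.325 3.488
vertex 1.438 -3.419 3.4
endloop
endfacet

endsolid


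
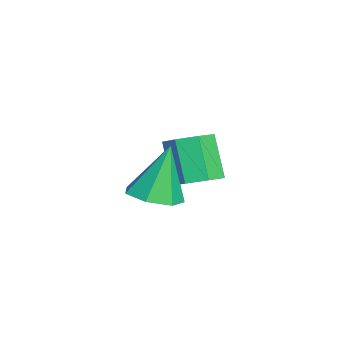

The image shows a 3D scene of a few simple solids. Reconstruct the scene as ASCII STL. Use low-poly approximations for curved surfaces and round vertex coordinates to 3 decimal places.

solid 
facet normal 0.219 -0.252 -0.943
outer loop
vertex 0.644 -0.506 1.917
vertex -0.16 -1.065 1.88
vertex -0.063 -0.117 1.649
endloop
endfacet
facet normal 0.386 0.884 0.264
outer loop
vertex 0.644 -0.506 1.917
vertex -0.063 -0.117 1.649
vertex -0.62 -0.535 3.86
endloop
endfacet
facet normal 0.218 -0.252 -0.943
outer loop
vertex -0.063 -0.117 1.649
vertex -0.16 -1.065 1.88
vertex -0.844 -0.442 1.555
endloop
endfacet
facet normal -0.391 0.917 0.075
outer loop
vertex -0.063 -0.117 1.649
vertex -0.844 -0.442 1.555
vertex -0.62 -0.535 3.86
endloop
endfacet
facet normal 0.218 -0.253 -0.943
outer loop
vertex -0.844 -0.442 1.555
vertex -0.16 -1.065 1.88
vertex -1.11 -1.235 1.706
endloop
endfacet
facet normal -0.937 0.334 0.105
outer loop
vertex -0.844 -0.442 1.555
vertex -1.11 -1.235 1.706
vertex -0.62 -0.535 3.86
endloop
endfacet
facet normal 0.218 -0.251 -0.943
outer loop
vertex -1.11 -1.235 1.706
vertex -0.16 -1.065 1.88
vertex -0.661 -1.9 1.987
endloop
endfacet
facet normal -0.841 -0.428 0.330
outer loop
vertex -1.11 -1.235 1.706
vertex -0.661 -1.9 1.987
vertex -0.62 -0.535 3.86
endloop
endfacet
facet normal 0.218 -0.252 -0.943
outer loop
vertex -0.661 -1.9 1.987
vertex -0.16 -1.065 1.88
vertex 0.165 -1.936 2.188
endloop
endfacet
facet normal -0.176 -0.794 0.582
outer loop
vertex -0.661 -1.9 1.987
vertex 0.165 -1.936 2.188
vertex -0.62 -0.535 3.86
endloop
endfacet
facet normal 0.219 -0.252 -0.943
outer loop
vertex 0.165 -1.936 2.188
vertex -0.16 -1.065 1.88
vertex 0.745 -1.315 2.157
endloop
endfacet
facet normal 0.558 -0.488 0.671
outer loop
vertex 0.165 -1.936 2.188
vertex 0.745 -1.315 2.157
vertex -0.62 -0.535 3.86
endloop
endfacet
facet normal 0.219 -0.252 -0.943
outer loop
vertex 0.745 -1.315 2.157
vertex -0.16 -1.065 1.88
vertex 0.644 -0.506 1.917
endloop
endfacet
facet normal 0.808 0.258 0.530
outer loop
vertex 0.745 -1.315 2.157
vertex 0.644 -0.506 1.917
vertex -0.62 -0.535 3.86
endloop
endfacet
facet normal 0.498 0.172 -0.850
outer loop
vertex -2.209 0.709 1.384
vertex -2.907 0.416 0.916
vertex -2.73 1.245 1.187
endloop
endfacet
facet normal 0.546 0.700 0.460
outer loop
vertex -2.209 0.709 1.384
vertex -2.73 1.245 1.187
vertex -3.115 0.398 2.931
endloop
endfacet
facet normal 0.546 0.700 0.460
outer loop
vertex -3.115 0.398 2.931
vertex -2.73 1.245 1.187
vertex -3.635 0.933 2.735
endloop
endfacet
facet normal -0.497 -0.171 0.851
outer loop
vertex -3.115 0.398 2.931
vertex -3.635 0.933 2.735
vertex -3.813 0.104 2.464
endloop
endfacet
facet normal 0.498 0.172 -0.850
outer loop
vertex -2.73 1.245 1.187
vertex -2.907 0.416 0.916
vertex -3.384 1.156 0.786
endloop
endfacet
facet normal -0.187 0.978 0.088
outer loop
vertex -2.73 1.245 1.187
vertex -3.384 1.156 0.786
vertex -3.635 0.933 2.735
endloop
endfacet
facet normal -0.187 0.978 0.088
outer loop
vertex -3.635 0.933 2.735
vertex -3.384 1.156 0.786
vertex -4.289 0.844 2.334
endloop
endfacet
facet normal -0.498 -0.171 0.850
outer loop
vertex -3.635 0.933 2.735
vertex -4.289 0.844 2.334
vertex -3.813 0.104 2.464
endloop
endfacet
facet normal 0.498 0.171 -0.850
outer loop
vertex -3.384 1.156 0.786
vertex -2.907 0.416 0.916
vertex -3.679 0.51 0.483
endloop
endfacet
facet normal -0.779 0.520 -0.351
outer loop
vertex -3.384 1.156 0.786
vertex -3.679 0.51 0.483
vertex -4.289 0.844 2.334
endloop
endfacet
facet normal -0.778 0.521 -0.350
outer loop
vertex -4.289 0.844 2.334
vertex -3.679 0.51 0.483
vertex -4.585 0.198 2.031
endloop
endfacet
facet normal -0.498 -0.171 0.850
outer loop
vertex -4.289 0.844 2.334
vertex -4.585 0.198 2.031
vertex -3.813 0.104 2.464
endloop
endfacet
facet normal 0.498 0.171 -0.850
outer loop
vertex -3.679 0.51 0.483
vertex -2.907 0.416 0.916
vertex -3.393 -0.207 0.506
endloop
endfacet
facet normal -0.784 -0.330 -0.525
outer loop
vertex -3.679 0.51 0.483
vertex -3.393 -0.207 0.506
vertex -4.585 0.198 2.031
endloop
endfacet
facet normal -0.784 -0.330 -0.525
outer loop
vertex -4.585 0.198 2.031
vertex -3.393 -0.207 0.506
vertex -4.299 -0.519 2.054
endloop
endfacet
facet normal -0.498 -0.171 0.850
outer loop
vertex -4.585 0.198 2.031
vertex -4.299 -0.519 2.054
vertex -3.813 0.104 2.464
endloop
endfacet
facet normal 0.498 0.171 -0.850
outer loop
vertex -3.393 -0.207 0.506
vertex -2.907 0.416 0.916
vertex -2.741 -0.455 0.838
endloop
endfacet
facet normal -0.199 -0.931 -0.304
outer loop
vertex -3.393 -0.207 0.506
vertex -2.741 -0.455 0.838
vertex -4.299 -0.519 2.054
endloop
endfacet
facet normal -0.199 -0.931 -0.304
outer loop
vertex -4.299 -0.519 2.054
vertex -2.741 -0.455 0.838
vertex -3.647 -0.767 2.386
endloop
endfacet
facet normal -0.498 -0.171 0.850
outer loop
vertex -4.299 -0.519 2.054
vertex -3.647 -0.767 2.386
vertex -3.813 0.104 2.464
endloop
endfacet
facet normal 0.497 0.171 -0.851
outer loop
vertex -2.741 -0.455 0.838
vertex -2.907 0.416 0.916
vertex -2.214 -0.047 1.228
endloop
endfacet
facet normal 0.536 -0.832 0.146
outer loop
vertex -2.741 -0.455 0.838
vertex -2.214 -0.047 1.228
vertex -3.647 -0.767 2.386
endloop
endfacet
facet normal 0.536 -0.832 0.146
outer loop
vertex -3.647 -0.767 2.386
vertex -2.214 -0.047 1.228
vertex -3.12 -0.359 2.776
endloop
endfacet
facet normal -0.497 -0.171 0.851
outer loop
vertex -3.647 -0.767 2.386
vertex -3.12 -0.359 2.776
vertex -3.813 0.104 2.464
endloop
endfacet
facet normal 0.498 0.172 -0.850
outer loop
vertex -2.214 -0.047 1.228
vertex -2.907 0.416 0.916
vertex -2.209 0.709 1.384
endloop
endfacet
facet normal 0.867 -0.106 0.486
outer loop
vertex -2.214 -0.047 1.228
vertex -2.209 0.709 1.384
vertex -3.12 -0.359 2.776
endloop
endfacet
facet normal 0.867 -0.105 0.487
outer loop
vertex -3.12 -0.359 2.776
vertex -2.209 0.709 1.384
vertex -3.115 0.398 2.931
endloop
endfacet
facet normal -0.497 -0.171 0.851
outer loop
vertex -3.12 -0.359 2.776
vertex -3.115 0.398 2.931
vertex -3.813 0.104 2.464
endloop
endfacet

endsolid


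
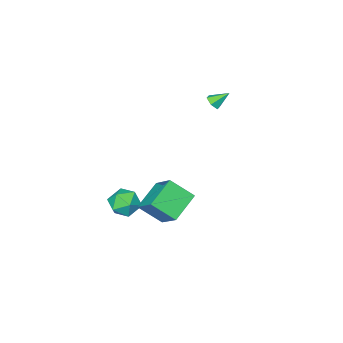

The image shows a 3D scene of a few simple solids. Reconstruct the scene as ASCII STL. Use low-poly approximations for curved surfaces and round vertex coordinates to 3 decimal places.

solid 
facet normal 0.592 -0.478 -0.649
outer loop
vertex -1.722 -0.161 3.947
vertex -2.046 -0.0 3.533
vertex -1.622 0.314 3.688
endloop
endfacet
facet normal 0.495 0.334 0.803
outer loop
vertex -1.722 -0.161 3.947
vertex -1.622 0.314 3.688
vertex -2.714 0.54 4.267
endloop
endfacet
facet normal 0.592 -0.478 -0.649
outer loop
vertex -1.622 0.314 3.688
vertex -2.046 -0.0 3.533
vertex -1.946 0.475 3.274
endloop
endfacet
facet normal 0.277 0.949 0.152
outer loop
vertex -1.622 0.314 3.688
vertex -1.946 0.475 3.274
vertex -2.714 0.54 4.267
endloop
endfacet
facet normal 0.592 -0.478 -0.649
outer loop
vertex -1.946 0.475 3.274
vertex -2.046 -0.0 3.533
vertex -2.37 0.161 3.119
endloop
endfacet
facet normal -0.447 0.801 -0.398
outer loop
vertex -1.946 0.475 3.274
vertex -2.37 0.161 3.119
vertex -2.714 0.54 4.267
endloop
endfacet
facet normal 0.592 -0.478 -0.649
outer loop
vertex -2.37 0.161 3.119
vertex -2.046 -0.0 3.533
vertex -2.47 -0.314 3.378
endloop
endfacet
facet normal -0.954 0.038 -0.298
outer loop
vertex -2.37 0.161 3.119
vertex -2.47 -0.314 3.378
vertex -2.714 0.54 4.267
endloop
endfacet
facet normal 0.592 -0.478 -0.649
outer loop
vertex -2.47 -0.314 3.378
vertex -2.046 -0.0 3.533
vertex -2.146 -0.475 3.792
endloop
endfacet
facet normal -0.737 -0.577 0.352
outer loop
vertex -2.47 -0.314 3.378
vertex -2.146 -0.475 3.792
vertex -2.714 0.54 4.267
endloop
endfacet
facet normal 0.592 -0.478 -0.649
outer loop
vertex -2.146 -0.475 3.792
vertex -2.046 -0.0 3.533
vertex -1.722 -0.161 3.947
endloop
endfacet
facet normal -0.012 -0.429 0.903
outer loop
vertex -2.146 -0.475 3.792
vertex -1.722 -0.161 3.947
vertex -2.714 0.54 4.267
endloop
endfacet
facet normal -0.010 0.993 -0.118
outer loop
vertex 2.723 -1.377 -4.449
vertex 1.82 -1.325 -3.933
vertex 2.721 -1.254 -3.416
endloop
endfacet
facet normal 0.659 0.747 -0.088
outer loop
vertex 2.723 -1.377 -4.449
vertex 2.721 -1.254 -3.416
vertex 3.4 -1.905 -3.862
endloop
endfacet
facet normal 0.743 0.272 -0.612
outer loop
vertex 2.723 -1.377 -4.449
vertex 3.4 -1.905 -3.862
vertex 2.92 -2.378 -4.654
endloop
endfacet
facet normal 0.125 0.223 -0.967
outer loop
vertex 2.723 -1.377 -4.449
vertex 2.92 -2.378 -4.654
vertex 1.943 -2.02 -4.698
endloop
endfacet
facet normal -0.340 0.668 -0.662
outer loop
vertex 2.723 -1.377 -4.449
vertex 1.943 -2.02 -4.698
vertex 1.82 -1.325 -3.933
endloop
endfacet
facet normal 0.741 0.407 0.534
outer loop
vertex 3.4 -1.905 -3.862
vertex 2.721 -1.254 -3.416
vertex 2.917 -2.18 -2.982
endloop
endfacet
facet normal -0.342 0.804 0.486
outer loop
vertex 2.721 -1.254 -3.416
vertex 1.82 -1.325 -3.933
vertex 1.94 -1.822 -3.026
endloop
endfacet
facet normal -0.876 0.278 -0.394
outer loop
vertex 1.82 -1.325 -3.933
vertex 1.943 -2.02 -4.698
vertex 1.46 -2.295 -3.818
endloop
endfacet
facet normal -0.122 -0.442 -0.889
outer loop
vertex 1.943 -2.02 -4.698
vertex 2.92 -2.378 -4.654
vertex 2.139 -2.946 -4.264
endloop
endfacet
facet normal 0.877 -0.363 -0.315
outer loop
vertex 2.92 -2.378 -4.654
vertex 3.4 -1.905 -3.862
vertex 3.04 -2.875 -3.747
endloop
endfacet
facet normal -0.125 -0.223 0.967
outer loop
vertex 2.137 -2.823 -3.231
vertex 2.917 -2.18 -2.982
vertex 1.94 -1.822 -3.026
endloop
endfacet
facet normal -0.743 -0.272 0.612
outer loop
vertex 2.137 -2.823 -3.231
vertex 1.94 -1.822 -3.026
vertex 1.46 -2.295 -3.818
endloop
endfacet
facet normal -0.659 -0.747 0.088
outer loop
vertex 2.137 -2.823 -3.231
vertex 1.46 -2.295 -3.818
vertex 2.139 -2.946 -4.264
endloop
endfacet
facet normal 0.010 -0.993 0.118
outer loop
vertex 2.137 -2.823 -3.231
vertex 2.139 -2.946 -4.264
vertex 3.04 -2.875 -3.747
endloop
endfacet
facet normal 0.340 -0.668 0.662
outer loop
vertex 2.137 -2.823 -3.231
vertex 3.04 -2.875 -3.747
vertex 2.917 -2.18 -2.982
endloop
endfacet
facet normal 0.122 0.442 0.889
outer loop
vertex 1.94 -1.822 -3.026
vertex 2.917 -2.18 -2.982
vertex 2.721 -1.254 -3.416
endloop
endfacet
facet normal -0.877 0.363 0.315
outer loop
vertex 1.46 -2.295 -3.818
vertex 1.94 -1.822 -3.026
vertex 1.82 -1.325 -3.933
endloop
endfacet
facet normal -0.741 -0.407 -0.534
outer loop
vertex 2.139 -2.946 -4.264
vertex 1.46 -2.295 -3.818
vertex 1.943 -2.02 -4.698
endloop
endfacet
facet normal 0.342 -0.804 -0.486
outer loop
vertex 3.04 -2.875 -3.747
vertex 2.139 -2.946 -4.264
vertex 2.92 -2.378 -4.654
endloop
endfacet
facet normal 0.876 -0.278 0.394
outer loop
vertex 2.917 -2.18 -2.982
vertex 3.04 -2.875 -3.747
vertex 3.4 -1.905 -3.862
endloop
endfacet
facet normal -0.503 0.608 -0.615
outer loop
vertex 1.886 3.24 -0.342
vertex 3.497 3.674 -1.23
vertex 1.599 1.727 -1.603
endloop
endfacet
facet normal -0.853 -0.230 0.470
outer loop
vertex 2.443 0.706 -0.57
vertex 1.886 3.24 -0.342
vertex 1.599 1.727 -1.603
endloop
endfacet
facet normal -0.503 0.608 -0.615
outer loop
vertex 1.599 1.727 -1.603
vertex 3.497 3.674 -1.23
vertex 3.21 2.161 -2.491
endloop
endfacet
facet normal -0.144 -0.760 -0.633
outer loop
vertex 3.21 2.161 -2.491
vertex 2.443 0.706 -0.57
vertex 1.599 1.727 -1.603
endloop
endfacet
facet normal 0.144 0.760 0.633
outer loop
vertex 1.886 3.24 -0.342
vertex 4.341 2.653 -0.197
vertex 3.497 3.674 -1.23
endloop
endfacet
facet normal -0.853 -0.230 0.470
outer loop
vertex 2.73 2.219 0.691
vertex 1.886 3.24 -0.342
vertex 2.443 0.706 -0.57
endloop
endfacet
facet normal 0.144 0.760 0.633
outer loop
vertex 2.73 2.219 0.691
vertex 4.341 2.653 -0.197
vertex 1.886 3.24 -0.342
endloop
endfacet
facet normal 0.853 0.230 -0.470
outer loop
vertex 3.497 3.674 -1.23
vertex 4.341 2.653 -0.197
vertex 3.21 2.161 -2.491
endloop
endfacet
facet normal -0.144 -0.760 -0.633
outer loop
vertex 4.054 1.14 -1.458
vertex 2.443 0.706 -0.57
vertex 3.21 2.161 -2.491
endloop
endfacet
facet normal 0.853 0.230 -0.470
outer loop
vertex 3.21 2.161 -2.491
vertex 4.341 2.653 -0.197
vertex 4.054 1.14 -1.458
endloop
endfacet
facet normal 0.503 -0.608 0.615
outer loop
vertex 4.054 1.14 -1.458
vertex 2.73 2.219 0.691
vertex 2.443 0.706 -0.57
endloop
endfacet
facet normal 0.503 -0.608 0.615
outer loop
vertex 4.341 2.653 -0.197
vertex 2.73 2.219 0.691
vertex 4.054 1.14 -1.458
endloop
endfacet

endsolid
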